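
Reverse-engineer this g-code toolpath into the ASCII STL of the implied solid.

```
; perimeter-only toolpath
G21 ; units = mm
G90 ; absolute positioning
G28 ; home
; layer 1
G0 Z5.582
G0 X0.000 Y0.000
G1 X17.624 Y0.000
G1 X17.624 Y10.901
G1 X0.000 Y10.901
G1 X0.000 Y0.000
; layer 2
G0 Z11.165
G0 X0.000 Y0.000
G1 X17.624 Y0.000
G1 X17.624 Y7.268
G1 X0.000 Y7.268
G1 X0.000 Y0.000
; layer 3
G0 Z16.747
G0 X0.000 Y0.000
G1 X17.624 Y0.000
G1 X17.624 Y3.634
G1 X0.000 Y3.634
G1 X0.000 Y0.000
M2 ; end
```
solid part
  facet normal 0.0000 0.0000 -1.0000
    outer loop
      vertex 17.624 14.535 0.000
      vertex 17.624 0.000 0.000
      vertex 0.000 0.000 0.000
    endloop
  endfacet
  facet normal 0.0000 0.0000 -1.0000
    outer loop
      vertex 0.000 14.535 0.000
      vertex 17.624 14.535 0.000
      vertex 0.000 0.000 0.000
    endloop
  endfacet
  facet normal 0.0000 -1.0000 0.0000
    outer loop
      vertex 0.000 0.000 0.000
      vertex 17.624 0.000 0.000
      vertex 17.624 0.000 22.330
    endloop
  endfacet
  facet normal 0.0000 -1.0000 0.0000
    outer loop
      vertex 0.000 0.000 0.000
      vertex 17.624 0.000 22.330
      vertex 0.000 0.000 22.330
    endloop
  endfacet
  facet normal 0.0000 0.8381 0.5455
    outer loop
      vertex 0.000 0.000 22.330
      vertex 17.624 0.000 22.330
      vertex 17.624 14.535 0.000
    endloop
  endfacet
  facet normal 0.0000 0.8381 0.5455
    outer loop
      vertex 0.000 0.000 22.330
      vertex 17.624 14.535 0.000
      vertex 0.000 14.535 0.000
    endloop
  endfacet
  facet normal -1.0000 0.0000 0.0000
    outer loop
      vertex 0.000 0.000 22.330
      vertex 0.000 14.535 0.000
      vertex 0.000 0.000 0.000
    endloop
  endfacet
  facet normal 1.0000 0.0000 0.0000
    outer loop
      vertex 17.624 0.000 0.000
      vertex 17.624 14.535 0.000
      vertex 17.624 0.000 22.330
    endloop
  endfacet
endsolid part

The G0 Z moves step by Δz≈5.582 mm. The G1 loops shrink linearly with z, so the solid tapers from its base footprint up to z≈22.3. Closing with a flat bottom cap and the tapered top and triangulating gives 8 facets — a wedge (ramp): 17.6 × 14.5 mm base, rising to 22.3 mm along the y=0 edge and sloping linearly to z=0 at y=14.5.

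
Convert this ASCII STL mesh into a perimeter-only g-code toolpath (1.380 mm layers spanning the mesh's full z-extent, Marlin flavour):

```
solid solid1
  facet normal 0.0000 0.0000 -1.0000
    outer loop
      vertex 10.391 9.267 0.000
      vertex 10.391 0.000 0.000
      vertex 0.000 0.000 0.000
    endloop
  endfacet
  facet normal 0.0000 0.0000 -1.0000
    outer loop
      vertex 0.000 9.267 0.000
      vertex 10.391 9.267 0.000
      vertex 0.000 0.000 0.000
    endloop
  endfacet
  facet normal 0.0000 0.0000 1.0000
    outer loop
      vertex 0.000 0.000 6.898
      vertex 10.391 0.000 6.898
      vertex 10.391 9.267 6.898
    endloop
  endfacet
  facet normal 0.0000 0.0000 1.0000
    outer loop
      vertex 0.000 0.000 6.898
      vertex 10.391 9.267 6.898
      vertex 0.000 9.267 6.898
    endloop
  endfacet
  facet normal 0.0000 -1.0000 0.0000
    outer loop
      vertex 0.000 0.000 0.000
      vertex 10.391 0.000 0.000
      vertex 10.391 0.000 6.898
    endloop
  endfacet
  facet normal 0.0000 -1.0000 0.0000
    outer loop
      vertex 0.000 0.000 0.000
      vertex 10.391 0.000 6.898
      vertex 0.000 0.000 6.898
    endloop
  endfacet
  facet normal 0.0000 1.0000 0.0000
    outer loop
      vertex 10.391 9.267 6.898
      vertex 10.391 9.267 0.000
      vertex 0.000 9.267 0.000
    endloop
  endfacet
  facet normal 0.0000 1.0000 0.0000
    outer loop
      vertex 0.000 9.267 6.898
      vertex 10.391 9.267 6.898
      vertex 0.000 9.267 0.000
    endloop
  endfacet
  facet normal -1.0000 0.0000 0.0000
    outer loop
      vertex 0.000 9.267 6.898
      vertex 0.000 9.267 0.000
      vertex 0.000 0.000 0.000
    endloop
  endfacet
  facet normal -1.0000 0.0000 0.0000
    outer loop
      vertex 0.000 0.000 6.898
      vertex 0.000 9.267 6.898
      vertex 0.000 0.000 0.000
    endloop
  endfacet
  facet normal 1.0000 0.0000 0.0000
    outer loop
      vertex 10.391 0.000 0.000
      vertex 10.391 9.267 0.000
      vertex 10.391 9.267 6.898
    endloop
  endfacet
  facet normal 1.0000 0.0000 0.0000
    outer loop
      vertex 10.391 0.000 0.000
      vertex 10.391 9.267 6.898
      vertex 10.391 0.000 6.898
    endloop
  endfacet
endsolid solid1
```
; perimeter-only toolpath
G21 ; units = mm
G90 ; absolute positioning
G28 ; home
; layer 1
G0 Z1.380
G0 X0.000 Y0.000
G1 X10.391 Y0.000
G1 X10.391 Y9.267
G1 X0.000 Y9.267
G1 X0.000 Y0.000
; layer 2
G0 Z2.759
G0 X0.000 Y0.000
G1 X10.391 Y0.000
G1 X10.391 Y9.267
G1 X0.000 Y9.267
G1 X0.000 Y0.000
; layer 3
G0 Z4.139
G0 X0.000 Y0.000
G1 X10.391 Y0.000
G1 X10.391 Y9.267
G1 X0.000 Y9.267
G1 X0.000 Y0.000
; layer 4
G0 Z5.518
G0 X0.000 Y0.000
G1 X10.391 Y0.000
G1 X10.391 Y9.267
G1 X0.000 Y9.267
G1 X0.000 Y0.000
; layer 5
G0 Z6.898
G0 X0.000 Y0.000
G1 X10.391 Y0.000
G1 X10.391 Y9.267
G1 X0.000 Y9.267
G1 X0.000 Y0.000
M2 ; end

The solid is a rectangular box, roughly 10.4 × 9.27 mm footprint and 6.9 mm tall. Slicing at Δz = 1.380 mm — 5 equal slices spanning the solid's height, so layer i sits at z = i·h/5 — gives 5 non-empty perimeters. Each is a 4-segment closed polygon; G0 lifts to the layer z and rapids to the start vertex, then G1 traces the edges.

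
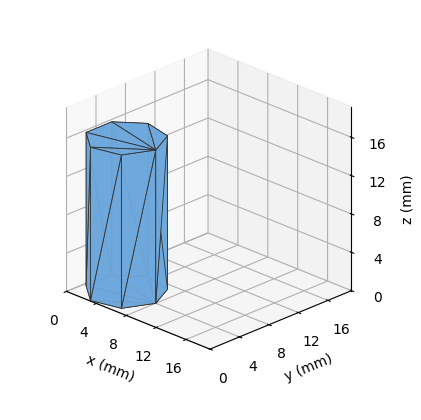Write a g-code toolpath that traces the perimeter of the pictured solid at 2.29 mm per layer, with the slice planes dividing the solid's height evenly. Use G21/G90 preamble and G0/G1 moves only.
Reading the render: the shape is a regular 7-sided prism (a cylinder approximated with 7 flat sides), circumscribed radius ≈ 4 mm, height ≈ 16 mm (dimensions read to the nearest mm from the axis ticks). For the g-code, the solid's height is divided into equal slices at the stated Δz and each level perimeter traced with G1 moves after a G0 lift.

; perimeter-only toolpath
G21 ; units = mm
G90 ; absolute positioning
G28 ; home
; layer 1
G0 Z2.29
G0 X8.00 Y4.00
G1 X6.49 Y7.13
G1 X3.11 Y7.90
G1 X0.40 Y5.74
G1 X0.40 Y2.26
G1 X3.11 Y0.10
G1 X6.49 Y0.87
G1 X8.00 Y4.00
; layer 2
G0 Z4.57
G0 X8.00 Y4.00
G1 X6.49 Y7.13
G1 X3.11 Y7.90
G1 X0.40 Y5.74
G1 X0.40 Y2.26
G1 X3.11 Y0.10
G1 X6.49 Y0.87
G1 X8.00 Y4.00
; layer 3
G0 Z6.86
G0 X8.00 Y4.00
G1 X6.49 Y7.13
G1 X3.11 Y7.90
G1 X0.40 Y5.74
G1 X0.40 Y2.26
G1 X3.11 Y0.10
G1 X6.49 Y0.87
G1 X8.00 Y4.00
; layer 4
G0 Z9.14
G0 X8.00 Y4.00
G1 X6.49 Y7.13
G1 X3.11 Y7.90
G1 X0.40 Y5.74
G1 X0.40 Y2.26
G1 X3.11 Y0.10
G1 X6.49 Y0.87
G1 X8.00 Y4.00
; layer 5
G0 Z11.43
G0 X8.00 Y4.00
G1 X6.49 Y7.13
G1 X3.11 Y7.90
G1 X0.40 Y5.74
G1 X0.40 Y2.26
G1 X3.11 Y0.10
G1 X6.49 Y0.87
G1 X8.00 Y4.00
; layer 6
G0 Z13.71
G0 X8.00 Y4.00
G1 X6.49 Y7.13
G1 X3.11 Y7.90
G1 X0.40 Y5.74
G1 X0.40 Y2.26
G1 X3.11 Y0.10
G1 X6.49 Y0.87
G1 X8.00 Y4.00
; layer 7
G0 Z16.00
G0 X8.00 Y4.00
G1 X6.49 Y7.13
G1 X3.11 Y7.90
G1 X0.40 Y5.74
G1 X0.40 Y2.26
G1 X3.11 Y0.10
G1 X6.49 Y0.87
G1 X8.00 Y4.00
M2 ; end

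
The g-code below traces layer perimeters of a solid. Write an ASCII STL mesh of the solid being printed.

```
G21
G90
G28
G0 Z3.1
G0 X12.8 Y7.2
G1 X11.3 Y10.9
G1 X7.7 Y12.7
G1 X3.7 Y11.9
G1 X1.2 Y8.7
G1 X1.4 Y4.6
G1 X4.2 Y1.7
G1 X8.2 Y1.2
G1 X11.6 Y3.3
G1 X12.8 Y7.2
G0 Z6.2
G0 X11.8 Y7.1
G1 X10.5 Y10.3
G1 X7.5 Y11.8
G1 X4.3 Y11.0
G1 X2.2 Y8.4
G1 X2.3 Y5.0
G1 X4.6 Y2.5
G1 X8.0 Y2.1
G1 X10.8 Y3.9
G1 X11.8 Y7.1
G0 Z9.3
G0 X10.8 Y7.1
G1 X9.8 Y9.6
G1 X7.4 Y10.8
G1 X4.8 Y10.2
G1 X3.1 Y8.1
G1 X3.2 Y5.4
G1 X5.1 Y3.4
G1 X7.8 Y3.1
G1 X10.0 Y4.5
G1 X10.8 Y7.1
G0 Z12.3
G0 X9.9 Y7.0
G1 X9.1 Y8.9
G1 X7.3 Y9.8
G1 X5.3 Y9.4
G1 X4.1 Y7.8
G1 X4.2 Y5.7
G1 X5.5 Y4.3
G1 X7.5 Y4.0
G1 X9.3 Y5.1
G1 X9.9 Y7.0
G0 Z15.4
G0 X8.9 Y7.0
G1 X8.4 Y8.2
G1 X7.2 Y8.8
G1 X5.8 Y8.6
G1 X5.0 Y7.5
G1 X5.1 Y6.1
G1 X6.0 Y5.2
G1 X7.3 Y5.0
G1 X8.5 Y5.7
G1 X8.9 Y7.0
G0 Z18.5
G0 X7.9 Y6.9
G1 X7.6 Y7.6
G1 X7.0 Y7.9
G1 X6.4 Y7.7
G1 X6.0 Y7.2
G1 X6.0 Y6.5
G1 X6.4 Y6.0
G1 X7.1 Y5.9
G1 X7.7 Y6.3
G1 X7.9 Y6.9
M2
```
solid part
  facet normal 0.0000 0.0000 -1.0000
    outer loop
      vertex 7.8 13.7 0.0
      vertex 12.0 11.6 0.0
      vertex 13.8 7.2 0.0
    endloop
  endfacet
  facet normal 0.0000 0.0000 -1.0000
    outer loop
      vertex 3.2 12.7 0.0
      vertex 7.8 13.7 0.0
      vertex 13.8 7.2 0.0
    endloop
  endfacet
  facet normal 0.0000 0.0000 -1.0000
    outer loop
      vertex 0.3 9.0 0.0
      vertex 3.2 12.7 0.0
      vertex 13.8 7.2 0.0
    endloop
  endfacet
  facet normal 0.0000 0.0000 -1.0000
    outer loop
      vertex 0.5 4.2 0.0
      vertex 0.3 9.0 0.0
      vertex 13.8 7.2 0.0
    endloop
  endfacet
  facet normal 0.0000 0.0000 -1.0000
    outer loop
      vertex 3.7 0.8 0.0
      vertex 0.5 4.2 0.0
      vertex 13.8 7.2 0.0
    endloop
  endfacet
  facet normal 0.0000 0.0000 -1.0000
    outer loop
      vertex 8.4 0.2 0.0
      vertex 3.7 0.8 0.0
      vertex 13.8 7.2 0.0
    endloop
  endfacet
  facet normal 0.0000 0.0000 -1.0000
    outer loop
      vertex 12.4 2.7 0.0
      vertex 8.4 0.2 0.0
      vertex 13.8 7.2 0.0
    endloop
  endfacet
  facet normal 0.8863 0.3626 0.2882
    outer loop
      vertex 13.8 7.2 0.0
      vertex 12.0 11.6 0.0
      vertex 6.9 6.9 21.6
    endloop
  endfacet
  facet normal 0.4283 0.8567 0.2875
    outer loop
      vertex 12.0 11.6 0.0
      vertex 7.8 13.7 0.0
      vertex 6.9 6.9 21.6
    endloop
  endfacet
  facet normal -0.2035 0.9363 0.2863
    outer loop
      vertex 7.8 13.7 0.0
      vertex 3.2 12.7 0.0
      vertex 6.9 6.9 21.6
    endloop
  endfacet
  facet normal -0.7538 0.5908 0.2878
    outer loop
      vertex 3.2 12.7 0.0
      vertex 0.3 9.0 0.0
      vertex 6.9 6.9 21.6
    endloop
  endfacet
  facet normal -0.9567 -0.0399 0.2884
    outer loop
      vertex 0.3 9.0 0.0
      vertex 0.5 4.2 0.0
      vertex 6.9 6.9 21.6
    endloop
  endfacet
  facet normal -0.6972 -0.6562 0.2886
    outer loop
      vertex 0.5 4.2 0.0
      vertex 3.7 0.8 0.0
      vertex 6.9 6.9 21.6
    endloop
  endfacet
  facet normal -0.1213 -0.9504 0.2864
    outer loop
      vertex 3.7 0.8 0.0
      vertex 8.4 0.2 0.0
      vertex 6.9 6.9 21.6
    endloop
  endfacet
  facet normal 0.5077 -0.8123 0.2872
    outer loop
      vertex 8.4 0.2 0.0
      vertex 12.4 2.7 0.0
      vertex 6.9 6.9 21.6
    endloop
  endfacet
  facet normal 0.9144 -0.2845 0.2881
    outer loop
      vertex 12.4 2.7 0.0
      vertex 13.8 7.2 0.0
      vertex 6.9 6.9 21.6
    endloop
  endfacet
endsolid part

The G0 Z moves step by Δz≈3.1 mm. The G1 loops shrink linearly with z, so the solid tapers from its base footprint up to z≈21.6. Closing with a flat bottom cap and the tapered top and triangulating gives 16 facets — a regular 9-sided pyramid, base circumscribed radius ≈ 6.9 mm, apex at z ≈ 21.6 mm.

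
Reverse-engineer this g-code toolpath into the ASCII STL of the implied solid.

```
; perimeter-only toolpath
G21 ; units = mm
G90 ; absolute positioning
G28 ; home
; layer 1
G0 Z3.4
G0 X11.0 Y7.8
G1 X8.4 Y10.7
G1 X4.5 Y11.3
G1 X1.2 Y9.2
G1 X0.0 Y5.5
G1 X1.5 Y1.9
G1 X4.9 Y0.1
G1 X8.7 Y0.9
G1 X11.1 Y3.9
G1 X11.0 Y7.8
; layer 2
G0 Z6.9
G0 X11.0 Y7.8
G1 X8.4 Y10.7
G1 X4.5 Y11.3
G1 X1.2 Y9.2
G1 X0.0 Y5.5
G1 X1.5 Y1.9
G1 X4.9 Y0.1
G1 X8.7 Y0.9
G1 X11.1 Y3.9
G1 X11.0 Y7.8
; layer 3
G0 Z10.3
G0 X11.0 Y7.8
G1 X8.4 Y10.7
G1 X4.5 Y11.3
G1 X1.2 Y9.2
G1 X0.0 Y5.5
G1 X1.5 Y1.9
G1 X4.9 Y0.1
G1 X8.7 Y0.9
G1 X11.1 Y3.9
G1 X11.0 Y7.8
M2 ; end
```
solid part
  facet normal 0.0000 0.0000 -1.0000
    outer loop
      vertex 4.5 11.3 0.0
      vertex 8.4 10.7 0.0
      vertex 11.0 7.8 0.0
    endloop
  endfacet
  facet normal 0.0000 0.0000 -1.0000
    outer loop
      vertex 1.2 9.2 0.0
      vertex 4.5 11.3 0.0
      vertex 11.0 7.8 0.0
    endloop
  endfacet
  facet normal 0.0000 0.0000 -1.0000
    outer loop
      vertex 0.0 5.5 0.0
      vertex 1.2 9.2 0.0
      vertex 11.0 7.8 0.0
    endloop
  endfacet
  facet normal 0.0000 0.0000 -1.0000
    outer loop
      vertex 1.5 1.9 0.0
      vertex 0.0 5.5 0.0
      vertex 11.0 7.8 0.0
    endloop
  endfacet
  facet normal 0.0000 0.0000 -1.0000
    outer loop
      vertex 4.9 0.1 0.0
      vertex 1.5 1.9 0.0
      vertex 11.0 7.8 0.0
    endloop
  endfacet
  facet normal 0.0000 0.0000 -1.0000
    outer loop
      vertex 8.7 0.9 0.0
      vertex 4.9 0.1 0.0
      vertex 11.0 7.8 0.0
    endloop
  endfacet
  facet normal 0.0000 0.0000 -1.0000
    outer loop
      vertex 11.1 3.9 0.0
      vertex 8.7 0.9 0.0
      vertex 11.0 7.8 0.0
    endloop
  endfacet
  facet normal 0.0000 0.0000 1.0000
    outer loop
      vertex 11.0 7.8 10.3
      vertex 8.4 10.7 10.3
      vertex 4.5 11.3 10.3
    endloop
  endfacet
  facet normal 0.0000 0.0000 1.0000
    outer loop
      vertex 11.0 7.8 10.3
      vertex 4.5 11.3 10.3
      vertex 1.2 9.2 10.3
    endloop
  endfacet
  facet normal 0.0000 0.0000 1.0000
    outer loop
      vertex 11.0 7.8 10.3
      vertex 1.2 9.2 10.3
      vertex 0.0 5.5 10.3
    endloop
  endfacet
  facet normal 0.0000 0.0000 1.0000
    outer loop
      vertex 11.0 7.8 10.3
      vertex 0.0 5.5 10.3
      vertex 1.5 1.9 10.3
    endloop
  endfacet
  facet normal 0.0000 0.0000 1.0000
    outer loop
      vertex 11.0 7.8 10.3
      vertex 1.5 1.9 10.3
      vertex 4.9 0.1 10.3
    endloop
  endfacet
  facet normal 0.0000 0.0000 1.0000
    outer loop
      vertex 11.0 7.8 10.3
      vertex 4.9 0.1 10.3
      vertex 8.7 0.9 10.3
    endloop
  endfacet
  facet normal 0.0000 0.0000 1.0000
    outer loop
      vertex 11.0 7.8 10.3
      vertex 8.7 0.9 10.3
      vertex 11.1 3.9 10.3
    endloop
  endfacet
  facet normal 0.7446 0.6675 0.0000
    outer loop
      vertex 11.0 7.8 0.0
      vertex 8.4 10.7 0.0
      vertex 8.4 10.7 10.3
    endloop
  endfacet
  facet normal 0.7446 0.6675 0.0000
    outer loop
      vertex 11.0 7.8 0.0
      vertex 8.4 10.7 10.3
      vertex 11.0 7.8 10.3
    endloop
  endfacet
  facet normal 0.1521 0.9884 0.0000
    outer loop
      vertex 8.4 10.7 0.0
      vertex 4.5 11.3 0.0
      vertex 4.5 11.3 10.3
    endloop
  endfacet
  facet normal 0.1521 0.9884 0.0000
    outer loop
      vertex 8.4 10.7 0.0
      vertex 4.5 11.3 10.3
      vertex 8.4 10.7 10.3
    endloop
  endfacet
  facet normal -0.5369 0.8437 0.0000
    outer loop
      vertex 4.5 11.3 0.0
      vertex 1.2 9.2 0.0
      vertex 1.2 9.2 10.3
    endloop
  endfacet
  facet normal -0.5369 0.8437 0.0000
    outer loop
      vertex 4.5 11.3 0.0
      vertex 1.2 9.2 10.3
      vertex 4.5 11.3 10.3
    endloop
  endfacet
  facet normal -0.9512 0.3085 0.0000
    outer loop
      vertex 1.2 9.2 0.0
      vertex 0.0 5.5 0.0
      vertex 0.0 5.5 10.3
    endloop
  endfacet
  facet normal -0.9512 0.3085 0.0000
    outer loop
      vertex 1.2 9.2 0.0
      vertex 0.0 5.5 10.3
      vertex 1.2 9.2 10.3
    endloop
  endfacet
  facet normal -0.9231 -0.3846 0.0000
    outer loop
      vertex 0.0 5.5 0.0
      vertex 1.5 1.9 0.0
      vertex 1.5 1.9 10.3
    endloop
  endfacet
  facet normal -0.9231 -0.3846 0.0000
    outer loop
      vertex 0.0 5.5 0.0
      vertex 1.5 1.9 10.3
      vertex 0.0 5.5 10.3
    endloop
  endfacet
  facet normal -0.4679 -0.8838 0.0000
    outer loop
      vertex 1.5 1.9 0.0
      vertex 4.9 0.1 0.0
      vertex 4.9 0.1 10.3
    endloop
  endfacet
  facet normal -0.4679 -0.8838 0.0000
    outer loop
      vertex 1.5 1.9 0.0
      vertex 4.9 0.1 10.3
      vertex 1.5 1.9 10.3
    endloop
  endfacet
  facet normal 0.2060 -0.9785 0.0000
    outer loop
      vertex 4.9 0.1 0.0
      vertex 8.7 0.9 0.0
      vertex 8.7 0.9 10.3
    endloop
  endfacet
  facet normal 0.2060 -0.9785 0.0000
    outer loop
      vertex 4.9 0.1 0.0
      vertex 8.7 0.9 10.3
      vertex 4.9 0.1 10.3
    endloop
  endfacet
  facet normal 0.7809 -0.6247 0.0000
    outer loop
      vertex 8.7 0.9 0.0
      vertex 11.1 3.9 0.0
      vertex 11.1 3.9 10.3
    endloop
  endfacet
  facet normal 0.7809 -0.6247 0.0000
    outer loop
      vertex 8.7 0.9 0.0
      vertex 11.1 3.9 10.3
      vertex 8.7 0.9 10.3
    endloop
  endfacet
  facet normal 0.9997 0.0256 0.0000
    outer loop
      vertex 11.1 3.9 0.0
      vertex 11.0 7.8 0.0
      vertex 11.0 7.8 10.3
    endloop
  endfacet
  facet normal 0.9997 0.0256 0.0000
    outer loop
      vertex 11.1 3.9 0.0
      vertex 11.0 7.8 10.3
      vertex 11.1 3.9 10.3
    endloop
  endfacet
endsolid part

The G0 Z moves step by Δz≈3.4 mm. Every layer's G1 loop is the same polygon, so the solid is a straight extrusion of it from z=0 to z≈10.3. Closing with flat bottom and top caps and triangulating gives 32 facets — a regular 9-sided prism (a cylinder approximated with 9 flat sides), circumscribed radius ≈ 5.7 mm, height ≈ 10.3 mm.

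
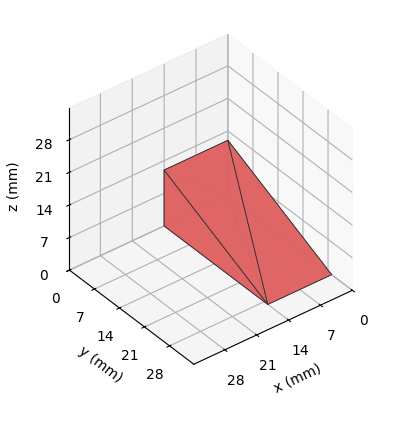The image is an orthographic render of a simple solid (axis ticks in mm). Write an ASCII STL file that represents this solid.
Reading the render: the shape is a wedge (ramp): 14 × 29 mm base, rising to 12 mm along the y=0 edge and sloping linearly to z=0 at y=29 (dimensions read to the nearest mm from the axis ticks). For the STL, each face is triangulated and given an outward normal.

solid part
  facet normal 0.0000 0.0000 -1.0000
    outer loop
      vertex 14.000 29.000 0.000
      vertex 14.000 0.000 0.000
      vertex 0.000 0.000 0.000
    endloop
  endfacet
  facet normal 0.0000 0.0000 -1.0000
    outer loop
      vertex 0.000 29.000 0.000
      vertex 14.000 29.000 0.000
      vertex 0.000 0.000 0.000
    endloop
  endfacet
  facet normal 0.0000 -1.0000 0.0000
    outer loop
      vertex 0.000 0.000 0.000
      vertex 14.000 0.000 0.000
      vertex 14.000 0.000 12.000
    endloop
  endfacet
  facet normal 0.0000 -1.0000 0.0000
    outer loop
      vertex 0.000 0.000 0.000
      vertex 14.000 0.000 12.000
      vertex 0.000 0.000 12.000
    endloop
  endfacet
  facet normal 0.0000 0.3824 0.9240
    outer loop
      vertex 0.000 0.000 12.000
      vertex 14.000 0.000 12.000
      vertex 14.000 29.000 0.000
    endloop
  endfacet
  facet normal 0.0000 0.3824 0.9240
    outer loop
      vertex 0.000 0.000 12.000
      vertex 14.000 29.000 0.000
      vertex 0.000 29.000 0.000
    endloop
  endfacet
  facet normal -1.0000 0.0000 0.0000
    outer loop
      vertex 0.000 0.000 12.000
      vertex 0.000 29.000 0.000
      vertex 0.000 0.000 0.000
    endloop
  endfacet
  facet normal 1.0000 0.0000 0.0000
    outer loop
      vertex 14.000 0.000 0.000
      vertex 14.000 29.000 0.000
      vertex 14.000 0.000 12.000
    endloop
  endfacet
endsolid part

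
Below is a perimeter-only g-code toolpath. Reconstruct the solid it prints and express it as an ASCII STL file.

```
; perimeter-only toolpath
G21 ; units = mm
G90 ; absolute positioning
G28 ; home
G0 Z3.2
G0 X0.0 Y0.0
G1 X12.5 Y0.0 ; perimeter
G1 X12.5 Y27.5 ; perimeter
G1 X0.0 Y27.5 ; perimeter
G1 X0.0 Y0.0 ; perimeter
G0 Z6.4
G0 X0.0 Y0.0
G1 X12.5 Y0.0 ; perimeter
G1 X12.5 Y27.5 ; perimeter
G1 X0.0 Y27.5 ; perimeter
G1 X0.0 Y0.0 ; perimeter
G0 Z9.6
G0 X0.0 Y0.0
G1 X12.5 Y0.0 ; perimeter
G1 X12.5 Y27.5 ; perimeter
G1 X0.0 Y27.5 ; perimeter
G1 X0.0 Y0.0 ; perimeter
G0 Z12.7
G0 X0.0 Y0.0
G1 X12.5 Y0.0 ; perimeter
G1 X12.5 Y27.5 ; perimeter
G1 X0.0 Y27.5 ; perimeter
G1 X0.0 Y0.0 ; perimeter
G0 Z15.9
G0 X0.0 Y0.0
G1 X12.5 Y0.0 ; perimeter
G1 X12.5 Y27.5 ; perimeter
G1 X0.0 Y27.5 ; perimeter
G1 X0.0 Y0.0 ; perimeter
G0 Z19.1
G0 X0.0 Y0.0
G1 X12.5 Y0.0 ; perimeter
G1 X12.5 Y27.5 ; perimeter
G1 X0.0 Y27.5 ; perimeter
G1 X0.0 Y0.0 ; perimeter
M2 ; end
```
solid part
  facet normal 0.0000 0.0000 -1.0000
    outer loop
      vertex 12.5 27.5 0.0
      vertex 12.5 0.0 0.0
      vertex 0.0 0.0 0.0
    endloop
  endfacet
  facet normal 0.0000 0.0000 -1.0000
    outer loop
      vertex 0.0 27.5 0.0
      vertex 12.5 27.5 0.0
      vertex 0.0 0.0 0.0
    endloop
  endfacet
  facet normal 0.0000 0.0000 1.0000
    outer loop
      vertex 0.0 0.0 19.1
      vertex 12.5 0.0 19.1
      vertex 12.5 27.5 19.1
    endloop
  endfacet
  facet normal 0.0000 0.0000 1.0000
    outer loop
      vertex 0.0 0.0 19.1
      vertex 12.5 27.5 19.1
      vertex 0.0 27.5 19.1
    endloop
  endfacet
  facet normal 0.0000 -1.0000 0.0000
    outer loop
      vertex 0.0 0.0 0.0
      vertex 12.5 0.0 0.0
      vertex 12.5 0.0 19.1
    endloop
  endfacet
  facet normal 0.0000 -1.0000 0.0000
    outer loop
      vertex 0.0 0.0 0.0
      vertex 12.5 0.0 19.1
      vertex 0.0 0.0 19.1
    endloop
  endfacet
  facet normal 0.0000 1.0000 0.0000
    outer loop
      vertex 12.5 27.5 19.1
      vertex 12.5 27.5 0.0
      vertex 0.0 27.5 0.0
    endloop
  endfacet
  facet normal 0.0000 1.0000 0.0000
    outer loop
      vertex 0.0 27.5 19.1
      vertex 12.5 27.5 19.1
      vertex 0.0 27.5 0.0
    endloop
  endfacet
  facet normal -1.0000 0.0000 0.0000
    outer loop
      vertex 0.0 27.5 19.1
      vertex 0.0 27.5 0.0
      vertex 0.0 0.0 0.0
    endloop
  endfacet
  facet normal -1.0000 0.0000 0.0000
    outer loop
      vertex 0.0 0.0 19.1
      vertex 0.0 27.5 19.1
      vertex 0.0 0.0 0.0
    endloop
  endfacet
  facet normal 1.0000 0.0000 0.0000
    outer loop
      vertex 12.5 0.0 0.0
      vertex 12.5 27.5 0.0
      vertex 12.5 27.5 19.1
    endloop
  endfacet
  facet normal 1.0000 0.0000 0.0000
    outer loop
      vertex 12.5 0.0 0.0
      vertex 12.5 27.5 19.1
      vertex 12.5 0.0 19.1
    endloop
  endfacet
endsolid part

The G0 Z moves step by Δz≈3.2 mm. Every layer's G1 loop is the same polygon, so the solid is a straight extrusion of it from z=0 to z≈19.1. Closing with flat bottom and top caps and triangulating gives 12 facets — a rectangular box, roughly 12.5 × 27.5 mm footprint and 19.1 mm tall.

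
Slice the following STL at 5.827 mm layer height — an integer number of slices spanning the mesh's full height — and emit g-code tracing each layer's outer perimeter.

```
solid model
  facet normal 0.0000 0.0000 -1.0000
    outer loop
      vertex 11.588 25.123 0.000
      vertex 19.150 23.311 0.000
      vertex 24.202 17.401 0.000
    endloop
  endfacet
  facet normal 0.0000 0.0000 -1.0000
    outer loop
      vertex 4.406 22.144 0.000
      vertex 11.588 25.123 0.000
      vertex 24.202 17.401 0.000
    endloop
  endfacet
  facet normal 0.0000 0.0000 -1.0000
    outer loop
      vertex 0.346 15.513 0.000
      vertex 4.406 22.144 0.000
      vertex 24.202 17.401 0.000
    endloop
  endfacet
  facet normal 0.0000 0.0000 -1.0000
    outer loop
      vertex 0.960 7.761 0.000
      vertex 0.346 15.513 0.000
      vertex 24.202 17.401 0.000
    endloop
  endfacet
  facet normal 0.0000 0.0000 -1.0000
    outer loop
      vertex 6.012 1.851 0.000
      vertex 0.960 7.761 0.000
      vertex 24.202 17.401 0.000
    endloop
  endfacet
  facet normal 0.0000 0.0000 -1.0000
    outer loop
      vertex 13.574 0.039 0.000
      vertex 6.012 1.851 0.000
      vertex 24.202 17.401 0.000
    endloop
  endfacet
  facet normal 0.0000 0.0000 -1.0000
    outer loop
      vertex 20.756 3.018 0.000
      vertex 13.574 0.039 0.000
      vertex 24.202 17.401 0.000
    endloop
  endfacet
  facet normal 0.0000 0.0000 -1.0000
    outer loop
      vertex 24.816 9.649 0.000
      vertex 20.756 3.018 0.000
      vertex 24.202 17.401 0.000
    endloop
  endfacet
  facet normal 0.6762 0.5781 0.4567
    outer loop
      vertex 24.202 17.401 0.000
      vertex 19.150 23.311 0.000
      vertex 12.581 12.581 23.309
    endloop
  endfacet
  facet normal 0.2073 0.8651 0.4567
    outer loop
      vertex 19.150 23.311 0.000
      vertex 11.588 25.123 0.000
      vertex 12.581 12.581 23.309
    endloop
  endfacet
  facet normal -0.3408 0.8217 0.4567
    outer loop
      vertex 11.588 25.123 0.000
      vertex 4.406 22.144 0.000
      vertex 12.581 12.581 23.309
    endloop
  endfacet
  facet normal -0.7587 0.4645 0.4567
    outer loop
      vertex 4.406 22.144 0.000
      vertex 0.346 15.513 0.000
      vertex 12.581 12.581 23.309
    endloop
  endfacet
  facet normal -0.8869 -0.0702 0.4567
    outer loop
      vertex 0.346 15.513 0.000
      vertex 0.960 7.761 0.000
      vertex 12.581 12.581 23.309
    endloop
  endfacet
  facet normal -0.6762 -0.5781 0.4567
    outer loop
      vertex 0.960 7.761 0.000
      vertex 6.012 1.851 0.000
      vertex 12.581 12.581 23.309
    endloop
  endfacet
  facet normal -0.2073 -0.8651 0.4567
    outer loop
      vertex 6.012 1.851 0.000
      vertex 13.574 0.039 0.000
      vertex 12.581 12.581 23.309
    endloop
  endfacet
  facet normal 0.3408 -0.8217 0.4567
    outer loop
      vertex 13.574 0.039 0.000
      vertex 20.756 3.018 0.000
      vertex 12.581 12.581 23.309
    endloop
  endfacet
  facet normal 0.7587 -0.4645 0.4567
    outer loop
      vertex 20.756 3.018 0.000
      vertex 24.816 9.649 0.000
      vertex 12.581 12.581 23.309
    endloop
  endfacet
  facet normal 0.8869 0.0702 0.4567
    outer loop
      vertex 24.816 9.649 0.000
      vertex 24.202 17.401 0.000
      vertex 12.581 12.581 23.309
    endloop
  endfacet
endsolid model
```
; perimeter-only toolpath
G21 ; units = mm
G90 ; absolute positioning
G28 ; home
; layer 1
G0 Z5.827
G0 X21.297 Y16.196
G1 X17.508 Y20.628
G1 X11.836 Y21.988
G1 X6.450 Y19.753
G1 X3.405 Y14.780
G1 X3.865 Y8.966
G1 X7.654 Y4.534
G1 X13.326 Y3.175
G1 X18.712 Y5.409
G1 X21.757 Y10.382
G1 X21.297 Y16.196
; layer 2
G0 Z11.655
G0 X18.392 Y14.991
G1 X15.865 Y17.946
G1 X12.084 Y18.852
G1 X8.493 Y17.362
G1 X6.463 Y14.047
G1 X6.771 Y10.171
G1 X9.296 Y7.216
G1 X13.078 Y6.310
G1 X16.669 Y7.800
G1 X18.698 Y11.115
G1 X18.392 Y14.991
; layer 3
G0 Z17.482
G0 X15.486 Y13.786
G1 X14.223 Y15.263
G1 X12.333 Y15.716
G1 X10.537 Y14.972
G1 X9.522 Y13.314
G1 X9.676 Y11.376
G1 X10.939 Y9.898
G1 X12.829 Y9.445
G1 X14.625 Y10.190
G1 X15.640 Y11.848
G1 X15.486 Y13.786
M2 ; end

The solid is a regular 10-sided pyramid, base circumscribed radius ≈ 12.6 mm, apex at z ≈ 23.3 mm. Slicing at Δz = 5.827 mm — 4 equal slices spanning the solid's height, so layer i sits at z = i·h/4 — gives 3 non-empty perimeters. Each is a 10-segment closed polygon; G0 lifts to the layer z and rapids to the start vertex, then G1 traces the edges. The cross-section shrinks linearly with z (the slice at the apex is degenerate and omitted).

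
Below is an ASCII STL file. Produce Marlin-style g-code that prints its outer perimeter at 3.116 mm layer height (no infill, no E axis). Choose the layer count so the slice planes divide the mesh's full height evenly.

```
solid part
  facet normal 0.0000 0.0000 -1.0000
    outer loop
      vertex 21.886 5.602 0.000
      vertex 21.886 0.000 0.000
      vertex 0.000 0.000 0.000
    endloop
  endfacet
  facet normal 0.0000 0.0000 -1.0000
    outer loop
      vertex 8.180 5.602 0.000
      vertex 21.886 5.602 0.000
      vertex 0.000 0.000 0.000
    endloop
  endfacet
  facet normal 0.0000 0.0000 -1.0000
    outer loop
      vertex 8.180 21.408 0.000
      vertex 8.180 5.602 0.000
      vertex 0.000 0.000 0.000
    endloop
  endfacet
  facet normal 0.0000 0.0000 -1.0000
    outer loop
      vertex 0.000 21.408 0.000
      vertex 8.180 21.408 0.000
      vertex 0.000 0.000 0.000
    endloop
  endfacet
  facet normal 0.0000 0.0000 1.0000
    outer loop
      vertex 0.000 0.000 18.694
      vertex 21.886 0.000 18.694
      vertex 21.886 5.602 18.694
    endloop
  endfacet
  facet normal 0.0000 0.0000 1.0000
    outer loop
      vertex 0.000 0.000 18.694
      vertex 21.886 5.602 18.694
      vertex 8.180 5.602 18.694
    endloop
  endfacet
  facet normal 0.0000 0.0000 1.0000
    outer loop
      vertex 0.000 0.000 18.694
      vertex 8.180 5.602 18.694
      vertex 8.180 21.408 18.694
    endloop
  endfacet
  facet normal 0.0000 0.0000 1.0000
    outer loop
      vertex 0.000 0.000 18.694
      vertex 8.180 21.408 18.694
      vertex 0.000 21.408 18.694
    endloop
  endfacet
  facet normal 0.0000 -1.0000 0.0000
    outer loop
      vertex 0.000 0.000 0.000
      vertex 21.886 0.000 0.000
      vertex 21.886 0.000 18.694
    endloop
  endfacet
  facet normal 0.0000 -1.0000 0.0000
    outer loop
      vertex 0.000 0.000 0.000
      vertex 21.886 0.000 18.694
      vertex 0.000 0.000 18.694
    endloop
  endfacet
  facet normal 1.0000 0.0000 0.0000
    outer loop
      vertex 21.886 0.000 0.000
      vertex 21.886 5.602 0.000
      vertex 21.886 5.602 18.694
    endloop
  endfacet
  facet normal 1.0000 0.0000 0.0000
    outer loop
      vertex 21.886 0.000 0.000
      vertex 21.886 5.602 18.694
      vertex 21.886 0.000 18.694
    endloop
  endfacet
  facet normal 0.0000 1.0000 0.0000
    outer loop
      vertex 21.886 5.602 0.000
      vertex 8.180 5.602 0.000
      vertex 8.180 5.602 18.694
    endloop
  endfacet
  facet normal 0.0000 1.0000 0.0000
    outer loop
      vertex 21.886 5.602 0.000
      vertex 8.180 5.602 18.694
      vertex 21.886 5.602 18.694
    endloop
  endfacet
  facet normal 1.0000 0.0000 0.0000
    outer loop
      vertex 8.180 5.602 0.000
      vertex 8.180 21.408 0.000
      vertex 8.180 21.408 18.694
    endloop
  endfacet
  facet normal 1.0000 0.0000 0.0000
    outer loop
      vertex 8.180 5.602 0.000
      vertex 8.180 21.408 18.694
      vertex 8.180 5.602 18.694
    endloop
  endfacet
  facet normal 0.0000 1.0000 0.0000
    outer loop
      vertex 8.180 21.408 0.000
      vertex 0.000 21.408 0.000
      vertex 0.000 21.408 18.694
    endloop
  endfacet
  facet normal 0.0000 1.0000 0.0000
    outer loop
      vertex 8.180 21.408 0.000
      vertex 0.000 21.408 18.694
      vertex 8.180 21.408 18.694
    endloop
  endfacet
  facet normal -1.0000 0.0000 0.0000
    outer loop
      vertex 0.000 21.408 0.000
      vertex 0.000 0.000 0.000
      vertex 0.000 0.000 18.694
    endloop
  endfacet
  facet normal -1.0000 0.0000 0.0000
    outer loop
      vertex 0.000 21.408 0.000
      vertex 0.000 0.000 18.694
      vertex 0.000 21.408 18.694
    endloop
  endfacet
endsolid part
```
; perimeter-only toolpath
G21 ; units = mm
G90 ; absolute positioning
G28 ; home
; layer 1
G0 Z3.116
G0 X0.000 Y0.000
G1 X21.886 Y0.000
G1 X21.886 Y5.602
G1 X8.180 Y5.602
G1 X8.180 Y21.408
G1 X0.000 Y21.408
G1 X0.000 Y0.000
; layer 2
G0 Z6.231
G0 X0.000 Y0.000
G1 X21.886 Y0.000
G1 X21.886 Y5.602
G1 X8.180 Y5.602
G1 X8.180 Y21.408
G1 X0.000 Y21.408
G1 X0.000 Y0.000
; layer 3
G0 Z9.347
G0 X0.000 Y0.000
G1 X21.886 Y0.000
G1 X21.886 Y5.602
G1 X8.180 Y5.602
G1 X8.180 Y21.408
G1 X0.000 Y21.408
G1 X0.000 Y0.000
; layer 4
G0 Z12.463
G0 X0.000 Y0.000
G1 X21.886 Y0.000
G1 X21.886 Y5.602
G1 X8.180 Y5.602
G1 X8.180 Y21.408
G1 X0.000 Y21.408
G1 X0.000 Y0.000
; layer 5
G0 Z15.578
G0 X0.000 Y0.000
G1 X21.886 Y0.000
G1 X21.886 Y5.602
G1 X8.180 Y5.602
G1 X8.180 Y21.408
G1 X0.000 Y21.408
G1 X0.000 Y0.000
; layer 6
G0 Z18.694
G0 X0.000 Y0.000
G1 X21.886 Y0.000
G1 X21.886 Y5.602
G1 X8.180 Y5.602
G1 X8.180 Y21.408
G1 X0.000 Y21.408
G1 X0.000 Y0.000
M2 ; end

The solid is an L-shaped prism: outer 21.9 × 21.4 mm, arm thicknesses ≈ 5.6 mm (horizontal) and 8.18 mm (vertical), extruded 18.7 mm in z. Slicing at Δz = 3.116 mm — 6 equal slices spanning the solid's height, so layer i sits at z = i·h/6 — gives 6 non-empty perimeters. Each is a 6-segment closed polygon; G0 lifts to the layer z and rapids to the start vertex, then G1 traces the edges.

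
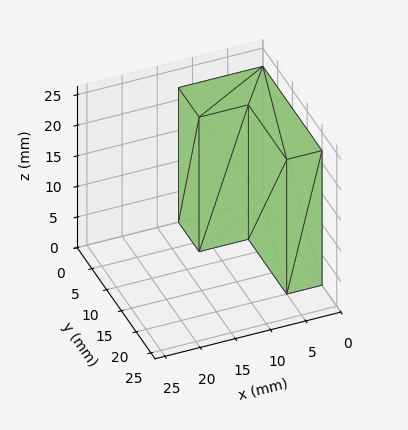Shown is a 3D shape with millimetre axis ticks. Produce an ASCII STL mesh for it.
Reading the render: the shape is an L-shaped prism: outer 12 × 20 mm, arm thicknesses ≈ 7 mm (horizontal) and 5 mm (vertical), extruded 22 mm in z (dimensions read to the nearest mm from the axis ticks). For the STL, each face is triangulated and given an outward normal.

solid part
  facet normal 0.0000 0.0000 -1.0000
    outer loop
      vertex 12.00 7.00 0.00
      vertex 12.00 0.00 0.00
      vertex 0.00 0.00 0.00
    endloop
  endfacet
  facet normal 0.0000 0.0000 -1.0000
    outer loop
      vertex 5.00 7.00 0.00
      vertex 12.00 7.00 0.00
      vertex 0.00 0.00 0.00
    endloop
  endfacet
  facet normal 0.0000 0.0000 -1.0000
    outer loop
      vertex 5.00 20.00 0.00
      vertex 5.00 7.00 0.00
      vertex 0.00 0.00 0.00
    endloop
  endfacet
  facet normal 0.0000 0.0000 -1.0000
    outer loop
      vertex 0.00 20.00 0.00
      vertex 5.00 20.00 0.00
      vertex 0.00 0.00 0.00
    endloop
  endfacet
  facet normal 0.0000 0.0000 1.0000
    outer loop
      vertex 0.00 0.00 22.00
      vertex 12.00 0.00 22.00
      vertex 12.00 7.00 22.00
    endloop
  endfacet
  facet normal 0.0000 0.0000 1.0000
    outer loop
      vertex 0.00 0.00 22.00
      vertex 12.00 7.00 22.00
      vertex 5.00 7.00 22.00
    endloop
  endfacet
  facet normal 0.0000 0.0000 1.0000
    outer loop
      vertex 0.00 0.00 22.00
      vertex 5.00 7.00 22.00
      vertex 5.00 20.00 22.00
    endloop
  endfacet
  facet normal 0.0000 0.0000 1.0000
    outer loop
      vertex 0.00 0.00 22.00
      vertex 5.00 20.00 22.00
      vertex 0.00 20.00 22.00
    endloop
  endfacet
  facet normal 0.0000 -1.0000 0.0000
    outer loop
      vertex 0.00 0.00 0.00
      vertex 12.00 0.00 0.00
      vertex 12.00 0.00 22.00
    endloop
  endfacet
  facet normal 0.0000 -1.0000 0.0000
    outer loop
      vertex 0.00 0.00 0.00
      vertex 12.00 0.00 22.00
      vertex 0.00 0.00 22.00
    endloop
  endfacet
  facet normal 1.0000 0.0000 0.0000
    outer loop
      vertex 12.00 0.00 0.00
      vertex 12.00 7.00 0.00
      vertex 12.00 7.00 22.00
    endloop
  endfacet
  facet normal 1.0000 0.0000 0.0000
    outer loop
      vertex 12.00 0.00 0.00
      vertex 12.00 7.00 22.00
      vertex 12.00 0.00 22.00
    endloop
  endfacet
  facet normal 0.0000 1.0000 0.0000
    outer loop
      vertex 12.00 7.00 0.00
      vertex 5.00 7.00 0.00
      vertex 5.00 7.00 22.00
    endloop
  endfacet
  facet normal 0.0000 1.0000 0.0000
    outer loop
      vertex 12.00 7.00 0.00
      vertex 5.00 7.00 22.00
      vertex 12.00 7.00 22.00
    endloop
  endfacet
  facet normal 1.0000 0.0000 0.0000
    outer loop
      vertex 5.00 7.00 0.00
      vertex 5.00 20.00 0.00
      vertex 5.00 20.00 22.00
    endloop
  endfacet
  facet normal 1.0000 0.0000 0.0000
    outer loop
      vertex 5.00 7.00 0.00
      vertex 5.00 20.00 22.00
      vertex 5.00 7.00 22.00
    endloop
  endfacet
  facet normal 0.0000 1.0000 0.0000
    outer loop
      vertex 5.00 20.00 0.00
      vertex 0.00 20.00 0.00
      vertex 0.00 20.00 22.00
    endloop
  endfacet
  facet normal 0.0000 1.0000 0.0000
    outer loop
      vertex 5.00 20.00 0.00
      vertex 0.00 20.00 22.00
      vertex 5.00 20.00 22.00
    endloop
  endfacet
  facet normal -1.0000 0.0000 0.0000
    outer loop
      vertex 0.00 20.00 0.00
      vertex 0.00 0.00 0.00
      vertex 0.00 0.00 22.00
    endloop
  endfacet
  facet normal -1.0000 0.0000 0.0000
    outer loop
      vertex 0.00 20.00 0.00
      vertex 0.00 0.00 22.00
      vertex 0.00 20.00 22.00
    endloop
  endfacet
endsolid part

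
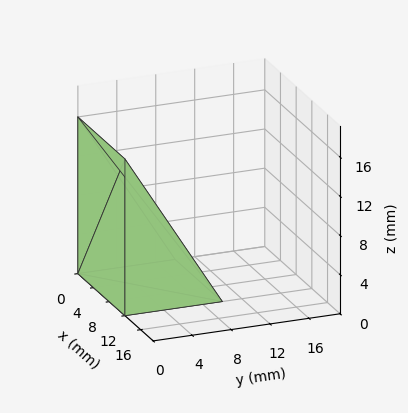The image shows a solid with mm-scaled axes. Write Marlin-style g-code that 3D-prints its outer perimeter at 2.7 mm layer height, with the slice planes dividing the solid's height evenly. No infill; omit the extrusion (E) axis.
Reading the render: the shape is a wedge (ramp): 12 × 10 mm base, rising to 16 mm along the y=0 edge and sloping linearly to z=0 at y=10 (dimensions read to the nearest mm from the axis ticks). For the g-code, the solid's height is divided into equal slices at the stated Δz and each level perimeter traced with G1 moves after a G0 lift.

; perimeter-only toolpath
G21 ; units = mm
G90 ; absolute positioning
G28 ; home
; layer 1
G0 Z2.7
G0 X0.0 Y0.0
G1 X12.0 Y0.0
G1 X12.0 Y8.3
G1 X0.0 Y8.3
G1 X0.0 Y0.0
; layer 2
G0 Z5.3
G0 X0.0 Y0.0
G1 X12.0 Y0.0
G1 X12.0 Y6.7
G1 X0.0 Y6.7
G1 X0.0 Y0.0
; layer 3
G0 Z8.0
G0 X0.0 Y0.0
G1 X12.0 Y0.0
G1 X12.0 Y5.0
G1 X0.0 Y5.0
G1 X0.0 Y0.0
; layer 4
G0 Z10.7
G0 X0.0 Y0.0
G1 X12.0 Y0.0
G1 X12.0 Y3.3
G1 X0.0 Y3.3
G1 X0.0 Y0.0
; layer 5
G0 Z13.3
G0 X0.0 Y0.0
G1 X12.0 Y0.0
G1 X12.0 Y1.7
G1 X0.0 Y1.7
G1 X0.0 Y0.0
M2 ; end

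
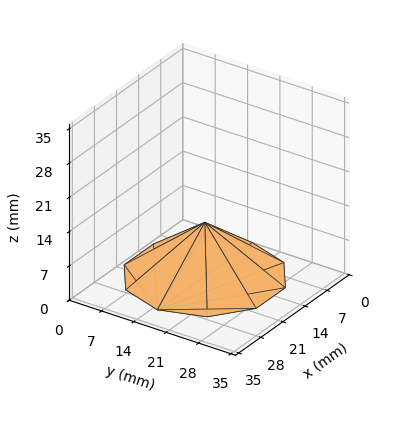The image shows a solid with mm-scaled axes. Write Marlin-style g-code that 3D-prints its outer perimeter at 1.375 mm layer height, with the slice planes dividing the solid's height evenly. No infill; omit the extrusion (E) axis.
Reading the render: the shape is a regular 10-sided pyramid, base circumscribed radius ≈ 15 mm, apex at z ≈ 11 mm (dimensions read to the nearest mm from the axis ticks). For the g-code, the solid's height is divided into equal slices at the stated Δz and each level perimeter traced with G1 moves after a G0 lift.

; perimeter-only toolpath
G21 ; units = mm
G90 ; absolute positioning
G28 ; home
; layer 1
G0 Z1.375
G0 X28.125 Y15.000
G1 X25.618 Y22.715
G1 X19.056 Y27.483
G1 X10.944 Y27.483
G1 X4.382 Y22.715
G1 X1.875 Y15.000
G1 X4.382 Y7.285
G1 X10.944 Y2.517
G1 X19.056 Y2.517
G1 X25.618 Y7.285
G1 X28.125 Y15.000
; layer 2
G0 Z2.750
G0 X26.250 Y15.000
G1 X24.101 Y21.613
G1 X18.476 Y25.700
G1 X11.524 Y25.700
G1 X5.899 Y21.613
G1 X3.750 Y15.000
G1 X5.899 Y8.387
G1 X11.524 Y4.300
G1 X18.476 Y4.300
G1 X24.101 Y8.387
G1 X26.250 Y15.000
; layer 3
G0 Z4.125
G0 X24.375 Y15.000
G1 X22.584 Y20.511
G1 X17.897 Y23.916
G1 X12.103 Y23.916
G1 X7.416 Y20.511
G1 X5.625 Y15.000
G1 X7.416 Y9.489
G1 X12.103 Y6.084
G1 X17.897 Y6.084
G1 X22.584 Y9.489
G1 X24.375 Y15.000
; layer 4
G0 Z5.500
G0 X22.500 Y15.000
G1 X21.068 Y19.409
G1 X17.318 Y22.133
G1 X12.683 Y22.133
G1 X8.933 Y19.409
G1 X7.500 Y15.000
G1 X8.933 Y10.591
G1 X12.683 Y7.867
G1 X17.318 Y7.867
G1 X21.068 Y10.591
G1 X22.500 Y15.000
; layer 5
G0 Z6.875
G0 X20.625 Y15.000
G1 X19.551 Y18.306
G1 X16.738 Y20.350
G1 X13.262 Y20.350
G1 X10.449 Y18.306
G1 X9.375 Y15.000
G1 X10.449 Y11.694
G1 X13.262 Y9.650
G1 X16.738 Y9.650
G1 X19.551 Y11.694
G1 X20.625 Y15.000
; layer 6
G0 Z8.250
G0 X18.750 Y15.000
G1 X18.034 Y17.204
G1 X16.159 Y18.566
G1 X13.841 Y18.566
G1 X11.966 Y17.204
G1 X11.250 Y15.000
G1 X11.966 Y12.796
G1 X13.841 Y11.434
G1 X16.159 Y11.434
G1 X18.034 Y12.796
G1 X18.750 Y15.000
; layer 7
G0 Z9.625
G0 X16.875 Y15.000
G1 X16.517 Y16.102
G1 X15.579 Y16.783
G1 X14.421 Y16.783
G1 X13.483 Y16.102
G1 X13.125 Y15.000
G1 X13.483 Y13.898
G1 X14.421 Y13.217
G1 X15.579 Y13.217
G1 X16.517 Y13.898
G1 X16.875 Y15.000
M2 ; end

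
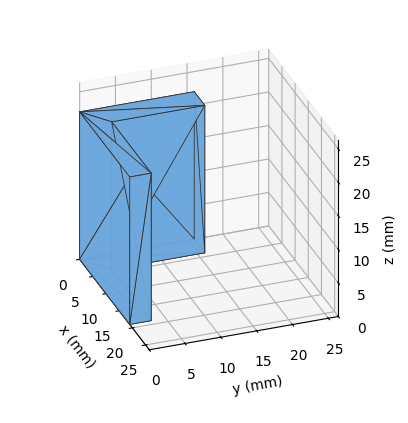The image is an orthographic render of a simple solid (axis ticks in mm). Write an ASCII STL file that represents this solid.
Reading the render: the shape is an L-shaped prism: outer 19 × 16 mm, arm thicknesses ≈ 3 mm (horizontal) and 4 mm (vertical), extruded 22 mm in z (dimensions read to the nearest mm from the axis ticks). For the STL, each face is triangulated and given an outward normal.

solid part
  facet normal 0.0000 0.0000 -1.0000
    outer loop
      vertex 19.000 3.000 0.000
      vertex 19.000 0.000 0.000
      vertex 0.000 0.000 0.000
    endloop
  endfacet
  facet normal 0.0000 0.0000 -1.0000
    outer loop
      vertex 4.000 3.000 0.000
      vertex 19.000 3.000 0.000
      vertex 0.000 0.000 0.000
    endloop
  endfacet
  facet normal 0.0000 0.0000 -1.0000
    outer loop
      vertex 4.000 16.000 0.000
      vertex 4.000 3.000 0.000
      vertex 0.000 0.000 0.000
    endloop
  endfacet
  facet normal 0.0000 0.0000 -1.0000
    outer loop
      vertex 0.000 16.000 0.000
      vertex 4.000 16.000 0.000
      vertex 0.000 0.000 0.000
    endloop
  endfacet
  facet normal 0.0000 0.0000 1.0000
    outer loop
      vertex 0.000 0.000 22.000
      vertex 19.000 0.000 22.000
      vertex 19.000 3.000 22.000
    endloop
  endfacet
  facet normal 0.0000 0.0000 1.0000
    outer loop
      vertex 0.000 0.000 22.000
      vertex 19.000 3.000 22.000
      vertex 4.000 3.000 22.000
    endloop
  endfacet
  facet normal 0.0000 0.0000 1.0000
    outer loop
      vertex 0.000 0.000 22.000
      vertex 4.000 3.000 22.000
      vertex 4.000 16.000 22.000
    endloop
  endfacet
  facet normal 0.0000 0.0000 1.0000
    outer loop
      vertex 0.000 0.000 22.000
      vertex 4.000 16.000 22.000
      vertex 0.000 16.000 22.000
    endloop
  endfacet
  facet normal 0.0000 -1.0000 0.0000
    outer loop
      vertex 0.000 0.000 0.000
      vertex 19.000 0.000 0.000
      vertex 19.000 0.000 22.000
    endloop
  endfacet
  facet normal 0.0000 -1.0000 0.0000
    outer loop
      vertex 0.000 0.000 0.000
      vertex 19.000 0.000 22.000
      vertex 0.000 0.000 22.000
    endloop
  endfacet
  facet normal 1.0000 0.0000 0.0000
    outer loop
      vertex 19.000 0.000 0.000
      vertex 19.000 3.000 0.000
      vertex 19.000 3.000 22.000
    endloop
  endfacet
  facet normal 1.0000 0.0000 0.0000
    outer loop
      vertex 19.000 0.000 0.000
      vertex 19.000 3.000 22.000
      vertex 19.000 0.000 22.000
    endloop
  endfacet
  facet normal 0.0000 1.0000 0.0000
    outer loop
      vertex 19.000 3.000 0.000
      vertex 4.000 3.000 0.000
      vertex 4.000 3.000 22.000
    endloop
  endfacet
  facet normal 0.0000 1.0000 0.0000
    outer loop
      vertex 19.000 3.000 0.000
      vertex 4.000 3.000 22.000
      vertex 19.000 3.000 22.000
    endloop
  endfacet
  facet normal 1.0000 0.0000 0.0000
    outer loop
      vertex 4.000 3.000 0.000
      vertex 4.000 16.000 0.000
      vertex 4.000 16.000 22.000
    endloop
  endfacet
  facet normal 1.0000 0.0000 0.0000
    outer loop
      vertex 4.000 3.000 0.000
      vertex 4.000 16.000 22.000
      vertex 4.000 3.000 22.000
    endloop
  endfacet
  facet normal 0.0000 1.0000 0.0000
    outer loop
      vertex 4.000 16.000 0.000
      vertex 0.000 16.000 0.000
      vertex 0.000 16.000 22.000
    endloop
  endfacet
  facet normal 0.0000 1.0000 0.0000
    outer loop
      vertex 4.000 16.000 0.000
      vertex 0.000 16.000 22.000
      vertex 4.000 16.000 22.000
    endloop
  endfacet
  facet normal -1.0000 0.0000 0.0000
    outer loop
      vertex 0.000 16.000 0.000
      vertex 0.000 0.000 0.000
      vertex 0.000 0.000 22.000
    endloop
  endfacet
  facet normal -1.0000 0.0000 0.0000
    outer loop
      vertex 0.000 16.000 0.000
      vertex 0.000 0.000 22.000
      vertex 0.000 16.000 22.000
    endloop
  endfacet
endsolid part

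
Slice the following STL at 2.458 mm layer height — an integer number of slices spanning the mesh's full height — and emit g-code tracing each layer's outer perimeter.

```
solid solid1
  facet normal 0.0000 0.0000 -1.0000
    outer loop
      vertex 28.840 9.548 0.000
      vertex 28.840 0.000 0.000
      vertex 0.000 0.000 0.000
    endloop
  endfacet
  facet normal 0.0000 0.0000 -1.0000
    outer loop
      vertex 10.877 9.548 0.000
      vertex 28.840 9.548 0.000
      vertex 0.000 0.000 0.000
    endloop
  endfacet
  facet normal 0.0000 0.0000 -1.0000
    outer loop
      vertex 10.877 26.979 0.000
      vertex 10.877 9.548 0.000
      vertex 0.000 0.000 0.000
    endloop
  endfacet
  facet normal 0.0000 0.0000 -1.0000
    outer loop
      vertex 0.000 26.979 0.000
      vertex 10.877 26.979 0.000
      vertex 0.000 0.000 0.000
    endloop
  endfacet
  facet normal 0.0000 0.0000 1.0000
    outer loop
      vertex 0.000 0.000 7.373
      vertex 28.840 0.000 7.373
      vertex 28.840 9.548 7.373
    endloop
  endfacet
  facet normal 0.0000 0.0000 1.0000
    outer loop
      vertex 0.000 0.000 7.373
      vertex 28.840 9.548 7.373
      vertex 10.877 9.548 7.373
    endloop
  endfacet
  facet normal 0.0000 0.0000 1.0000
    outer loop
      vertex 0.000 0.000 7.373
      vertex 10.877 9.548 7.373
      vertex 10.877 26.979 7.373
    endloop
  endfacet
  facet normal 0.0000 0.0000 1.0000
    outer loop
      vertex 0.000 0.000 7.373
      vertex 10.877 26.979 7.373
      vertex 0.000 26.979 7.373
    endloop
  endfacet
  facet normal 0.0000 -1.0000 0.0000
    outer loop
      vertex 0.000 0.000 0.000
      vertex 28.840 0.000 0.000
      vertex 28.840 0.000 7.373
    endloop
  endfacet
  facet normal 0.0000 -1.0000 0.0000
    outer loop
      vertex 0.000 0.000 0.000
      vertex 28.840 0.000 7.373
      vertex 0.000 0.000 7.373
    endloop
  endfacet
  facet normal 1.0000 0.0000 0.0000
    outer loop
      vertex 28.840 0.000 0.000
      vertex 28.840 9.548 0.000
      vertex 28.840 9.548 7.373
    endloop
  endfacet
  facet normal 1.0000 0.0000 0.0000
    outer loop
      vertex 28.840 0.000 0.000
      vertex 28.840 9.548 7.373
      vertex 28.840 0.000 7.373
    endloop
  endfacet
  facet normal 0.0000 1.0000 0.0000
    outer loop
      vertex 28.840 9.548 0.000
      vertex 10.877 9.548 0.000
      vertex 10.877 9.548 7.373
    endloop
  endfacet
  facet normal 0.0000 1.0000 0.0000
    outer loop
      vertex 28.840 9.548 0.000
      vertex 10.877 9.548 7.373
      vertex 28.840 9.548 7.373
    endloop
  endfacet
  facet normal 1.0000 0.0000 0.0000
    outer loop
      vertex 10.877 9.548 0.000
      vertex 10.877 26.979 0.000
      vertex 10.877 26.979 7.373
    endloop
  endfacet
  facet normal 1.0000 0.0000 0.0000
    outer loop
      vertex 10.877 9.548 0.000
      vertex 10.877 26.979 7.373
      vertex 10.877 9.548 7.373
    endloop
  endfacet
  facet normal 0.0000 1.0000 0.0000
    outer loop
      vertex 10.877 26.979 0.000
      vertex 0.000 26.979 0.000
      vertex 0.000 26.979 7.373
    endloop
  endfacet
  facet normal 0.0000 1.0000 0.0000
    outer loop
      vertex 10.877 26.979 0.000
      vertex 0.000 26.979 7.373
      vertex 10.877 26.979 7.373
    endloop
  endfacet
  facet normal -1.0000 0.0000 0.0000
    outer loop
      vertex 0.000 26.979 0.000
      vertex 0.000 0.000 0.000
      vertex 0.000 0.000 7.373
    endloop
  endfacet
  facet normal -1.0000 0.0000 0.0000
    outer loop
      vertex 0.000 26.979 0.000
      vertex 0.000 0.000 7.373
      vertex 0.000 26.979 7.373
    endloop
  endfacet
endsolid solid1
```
; perimeter-only toolpath
G21 ; units = mm
G90 ; absolute positioning
G28 ; home
; layer 1
G0 Z2.458
G0 X0.000 Y0.000
G1 X28.840 Y0.000
G1 X28.840 Y9.548
G1 X10.877 Y9.548
G1 X10.877 Y26.979
G1 X0.000 Y26.979
G1 X0.000 Y0.000
; layer 2
G0 Z4.915
G0 X0.000 Y0.000
G1 X28.840 Y0.000
G1 X28.840 Y9.548
G1 X10.877 Y9.548
G1 X10.877 Y26.979
G1 X0.000 Y26.979
G1 X0.000 Y0.000
; layer 3
G0 Z7.373
G0 X0.000 Y0.000
G1 X28.840 Y0.000
G1 X28.840 Y9.548
G1 X10.877 Y9.548
G1 X10.877 Y26.979
G1 X0.000 Y26.979
G1 X0.000 Y0.000
M2 ; end

The solid is an L-shaped prism: outer 28.8 × 27 mm, arm thicknesses ≈ 9.55 mm (horizontal) and 10.9 mm (vertical), extruded 7.37 mm in z. Slicing at Δz = 2.458 mm — 3 equal slices spanning the solid's height, so layer i sits at z = i·h/3 — gives 3 non-empty perimeters. Each is a 6-segment closed polygon; G0 lifts to the layer z and rapids to the start vertex, then G1 traces the edges.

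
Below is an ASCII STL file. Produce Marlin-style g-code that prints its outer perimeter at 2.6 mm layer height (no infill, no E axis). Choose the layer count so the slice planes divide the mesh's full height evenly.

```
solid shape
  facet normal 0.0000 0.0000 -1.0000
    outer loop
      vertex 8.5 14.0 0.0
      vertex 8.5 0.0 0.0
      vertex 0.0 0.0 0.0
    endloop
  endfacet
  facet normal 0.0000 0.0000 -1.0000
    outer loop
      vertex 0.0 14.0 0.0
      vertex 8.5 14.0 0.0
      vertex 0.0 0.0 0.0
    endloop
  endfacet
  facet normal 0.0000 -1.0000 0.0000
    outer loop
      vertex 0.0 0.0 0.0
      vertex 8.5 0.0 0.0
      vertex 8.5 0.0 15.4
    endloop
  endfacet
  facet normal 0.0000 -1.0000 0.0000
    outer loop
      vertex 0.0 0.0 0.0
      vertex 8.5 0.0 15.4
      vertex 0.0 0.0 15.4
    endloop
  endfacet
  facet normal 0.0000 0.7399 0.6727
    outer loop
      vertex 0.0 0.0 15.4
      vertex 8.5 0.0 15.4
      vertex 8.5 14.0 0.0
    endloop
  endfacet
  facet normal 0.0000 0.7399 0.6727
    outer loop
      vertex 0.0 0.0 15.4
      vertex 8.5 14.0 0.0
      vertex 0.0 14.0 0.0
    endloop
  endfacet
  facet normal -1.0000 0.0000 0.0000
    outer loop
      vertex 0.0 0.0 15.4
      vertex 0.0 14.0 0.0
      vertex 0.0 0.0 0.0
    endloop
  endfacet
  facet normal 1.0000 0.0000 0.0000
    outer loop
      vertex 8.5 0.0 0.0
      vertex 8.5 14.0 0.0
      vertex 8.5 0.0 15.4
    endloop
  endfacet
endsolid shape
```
; perimeter-only toolpath
G21 ; units = mm
G90 ; absolute positioning
G28 ; home
; layer 1
G0 Z2.6
G0 X0.0 Y0.0
G1 X8.5 Y0.0
G1 X8.5 Y11.7
G1 X0.0 Y11.7
G1 X0.0 Y0.0
; layer 2
G0 Z5.1
G0 X0.0 Y0.0
G1 X8.5 Y0.0
G1 X8.5 Y9.3
G1 X0.0 Y9.3
G1 X0.0 Y0.0
; layer 3
G0 Z7.7
G0 X0.0 Y0.0
G1 X8.5 Y0.0
G1 X8.5 Y7.0
G1 X0.0 Y7.0
G1 X0.0 Y0.0
; layer 4
G0 Z10.3
G0 X0.0 Y0.0
G1 X8.5 Y0.0
G1 X8.5 Y4.7
G1 X0.0 Y4.7
G1 X0.0 Y0.0
; layer 5
G0 Z12.8
G0 X0.0 Y0.0
G1 X8.5 Y0.0
G1 X8.5 Y2.3
G1 X0.0 Y2.3
G1 X0.0 Y0.0
M2 ; end

The solid is a wedge (ramp): 8.5 × 14 mm base, rising to 15.4 mm along the y=0 edge and sloping linearly to z=0 at y=14. Slicing at Δz = 2.6 mm — 6 equal slices spanning the solid's height, so layer i sits at z = i·h/6 — gives 5 non-empty perimeters. Each is a 4-segment closed polygon; G0 lifts to the layer z and rapids to the start vertex, then G1 traces the edges. The cross-section shrinks linearly with z (the slice at the apex is degenerate and omitted).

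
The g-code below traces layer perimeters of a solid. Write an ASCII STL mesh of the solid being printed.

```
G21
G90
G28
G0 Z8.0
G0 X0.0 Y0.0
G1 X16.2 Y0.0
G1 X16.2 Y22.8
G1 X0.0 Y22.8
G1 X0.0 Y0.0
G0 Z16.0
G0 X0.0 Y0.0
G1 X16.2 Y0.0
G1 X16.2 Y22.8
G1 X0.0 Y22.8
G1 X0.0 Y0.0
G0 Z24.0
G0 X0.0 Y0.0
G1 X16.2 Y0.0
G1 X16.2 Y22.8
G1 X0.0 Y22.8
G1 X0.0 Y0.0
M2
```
solid part
  facet normal 0.0000 0.0000 -1.0000
    outer loop
      vertex 16.2 22.8 0.0
      vertex 16.2 0.0 0.0
      vertex 0.0 0.0 0.0
    endloop
  endfacet
  facet normal 0.0000 0.0000 -1.0000
    outer loop
      vertex 0.0 22.8 0.0
      vertex 16.2 22.8 0.0
      vertex 0.0 0.0 0.0
    endloop
  endfacet
  facet normal 0.0000 0.0000 1.0000
    outer loop
      vertex 0.0 0.0 24.0
      vertex 16.2 0.0 24.0
      vertex 16.2 22.8 24.0
    endloop
  endfacet
  facet normal 0.0000 0.0000 1.0000
    outer loop
      vertex 0.0 0.0 24.0
      vertex 16.2 22.8 24.0
      vertex 0.0 22.8 24.0
    endloop
  endfacet
  facet normal 0.0000 -1.0000 0.0000
    outer loop
      vertex 0.0 0.0 0.0
      vertex 16.2 0.0 0.0
      vertex 16.2 0.0 24.0
    endloop
  endfacet
  facet normal 0.0000 -1.0000 0.0000
    outer loop
      vertex 0.0 0.0 0.0
      vertex 16.2 0.0 24.0
      vertex 0.0 0.0 24.0
    endloop
  endfacet
  facet normal 0.0000 1.0000 0.0000
    outer loop
      vertex 16.2 22.8 24.0
      vertex 16.2 22.8 0.0
      vertex 0.0 22.8 0.0
    endloop
  endfacet
  facet normal 0.0000 1.0000 0.0000
    outer loop
      vertex 0.0 22.8 24.0
      vertex 16.2 22.8 24.0
      vertex 0.0 22.8 0.0
    endloop
  endfacet
  facet normal -1.0000 0.0000 0.0000
    outer loop
      vertex 0.0 22.8 24.0
      vertex 0.0 22.8 0.0
      vertex 0.0 0.0 0.0
    endloop
  endfacet
  facet normal -1.0000 0.0000 0.0000
    outer loop
      vertex 0.0 0.0 24.0
      vertex 0.0 22.8 24.0
      vertex 0.0 0.0 0.0
    endloop
  endfacet
  facet normal 1.0000 0.0000 0.0000
    outer loop
      vertex 16.2 0.0 0.0
      vertex 16.2 22.8 0.0
      vertex 16.2 22.8 24.0
    endloop
  endfacet
  facet normal 1.0000 0.0000 0.0000
    outer loop
      vertex 16.2 0.0 0.0
      vertex 16.2 22.8 24.0
      vertex 16.2 0.0 24.0
    endloop
  endfacet
endsolid part

The G0 Z moves step by Δz≈8.0 mm. Every layer's G1 loop is the same polygon, so the solid is a straight extrusion of it from z=0 to z≈24. Closing with flat bottom and top caps and triangulating gives 12 facets — a rectangular box, roughly 16.2 × 22.8 mm footprint and 24 mm tall.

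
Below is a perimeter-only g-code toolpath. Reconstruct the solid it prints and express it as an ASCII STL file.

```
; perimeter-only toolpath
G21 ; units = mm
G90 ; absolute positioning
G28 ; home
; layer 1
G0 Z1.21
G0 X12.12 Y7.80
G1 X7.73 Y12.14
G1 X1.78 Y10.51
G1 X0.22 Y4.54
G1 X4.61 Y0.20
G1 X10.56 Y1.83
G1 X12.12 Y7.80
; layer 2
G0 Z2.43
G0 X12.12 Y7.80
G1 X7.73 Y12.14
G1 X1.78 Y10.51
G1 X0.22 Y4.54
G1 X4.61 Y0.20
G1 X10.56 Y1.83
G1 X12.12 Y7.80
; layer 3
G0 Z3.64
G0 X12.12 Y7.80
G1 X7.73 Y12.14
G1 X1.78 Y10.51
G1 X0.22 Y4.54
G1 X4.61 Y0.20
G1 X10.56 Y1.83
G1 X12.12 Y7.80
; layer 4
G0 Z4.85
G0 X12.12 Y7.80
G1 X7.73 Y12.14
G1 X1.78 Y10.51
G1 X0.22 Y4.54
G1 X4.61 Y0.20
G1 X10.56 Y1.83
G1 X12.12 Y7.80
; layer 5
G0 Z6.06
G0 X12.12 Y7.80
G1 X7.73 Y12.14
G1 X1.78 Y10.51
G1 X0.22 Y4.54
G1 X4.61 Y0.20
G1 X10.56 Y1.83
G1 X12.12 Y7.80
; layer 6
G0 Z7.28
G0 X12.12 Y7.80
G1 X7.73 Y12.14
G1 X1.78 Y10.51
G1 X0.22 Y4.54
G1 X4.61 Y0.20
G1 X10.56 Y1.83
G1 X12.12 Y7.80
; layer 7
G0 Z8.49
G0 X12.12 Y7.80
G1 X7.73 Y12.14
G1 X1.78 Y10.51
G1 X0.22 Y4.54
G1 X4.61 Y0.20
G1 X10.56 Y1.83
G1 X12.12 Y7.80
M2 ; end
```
solid part
  facet normal 0.0000 0.0000 -1.0000
    outer loop
      vertex 1.78 10.51 0.00
      vertex 7.73 12.14 0.00
      vertex 12.12 7.80 0.00
    endloop
  endfacet
  facet normal 0.0000 0.0000 -1.0000
    outer loop
      vertex 0.22 4.54 0.00
      vertex 1.78 10.51 0.00
      vertex 12.12 7.80 0.00
    endloop
  endfacet
  facet normal 0.0000 0.0000 -1.0000
    outer loop
      vertex 4.61 0.20 0.00
      vertex 0.22 4.54 0.00
      vertex 12.12 7.80 0.00
    endloop
  endfacet
  facet normal 0.0000 0.0000 -1.0000
    outer loop
      vertex 10.56 1.83 0.00
      vertex 4.61 0.20 0.00
      vertex 12.12 7.80 0.00
    endloop
  endfacet
  facet normal 0.0000 0.0000 1.0000
    outer loop
      vertex 12.12 7.80 8.49
      vertex 7.73 12.14 8.49
      vertex 1.78 10.51 8.49
    endloop
  endfacet
  facet normal 0.0000 0.0000 1.0000
    outer loop
      vertex 12.12 7.80 8.49
      vertex 1.78 10.51 8.49
      vertex 0.22 4.54 8.49
    endloop
  endfacet
  facet normal 0.0000 0.0000 1.0000
    outer loop
      vertex 12.12 7.80 8.49
      vertex 0.22 4.54 8.49
      vertex 4.61 0.20 8.49
    endloop
  endfacet
  facet normal 0.0000 0.0000 1.0000
    outer loop
      vertex 12.12 7.80 8.49
      vertex 4.61 0.20 8.49
      vertex 10.56 1.83 8.49
    endloop
  endfacet
  facet normal 0.7030 0.7111 0.0000
    outer loop
      vertex 12.12 7.80 0.00
      vertex 7.73 12.14 0.00
      vertex 7.73 12.14 8.49
    endloop
  endfacet
  facet normal 0.7030 0.7111 0.0000
    outer loop
      vertex 12.12 7.80 0.00
      vertex 7.73 12.14 8.49
      vertex 12.12 7.80 8.49
    endloop
  endfacet
  facet normal -0.2642 0.9645 0.0000
    outer loop
      vertex 7.73 12.14 0.00
      vertex 1.78 10.51 0.00
      vertex 1.78 10.51 8.49
    endloop
  endfacet
  facet normal -0.2642 0.9645 0.0000
    outer loop
      vertex 7.73 12.14 0.00
      vertex 1.78 10.51 8.49
      vertex 7.73 12.14 8.49
    endloop
  endfacet
  facet normal -0.9675 0.2528 0.0000
    outer loop
      vertex 1.78 10.51 0.00
      vertex 0.22 4.54 0.00
      vertex 0.22 4.54 8.49
    endloop
  endfacet
  facet normal -0.9675 0.2528 0.0000
    outer loop
      vertex 1.78 10.51 0.00
      vertex 0.22 4.54 8.49
      vertex 1.78 10.51 8.49
    endloop
  endfacet
  facet normal -0.7030 -0.7111 0.0000
    outer loop
      vertex 0.22 4.54 0.00
      vertex 4.61 0.20 0.00
      vertex 4.61 0.20 8.49
    endloop
  endfacet
  facet normal -0.7030 -0.7111 0.0000
    outer loop
      vertex 0.22 4.54 0.00
      vertex 4.61 0.20 8.49
      vertex 0.22 4.54 8.49
    endloop
  endfacet
  facet normal 0.2642 -0.9645 0.0000
    outer loop
      vertex 4.61 0.20 0.00
      vertex 10.56 1.83 0.00
      vertex 10.56 1.83 8.49
    endloop
  endfacet
  facet normal 0.2642 -0.9645 0.0000
    outer loop
      vertex 4.61 0.20 0.00
      vertex 10.56 1.83 8.49
      vertex 4.61 0.20 8.49
    endloop
  endfacet
  facet normal 0.9675 -0.2528 0.0000
    outer loop
      vertex 10.56 1.83 0.00
      vertex 12.12 7.80 0.00
      vertex 12.12 7.80 8.49
    endloop
  endfacet
  facet normal 0.9675 -0.2528 0.0000
    outer loop
      vertex 10.56 1.83 0.00
      vertex 12.12 7.80 8.49
      vertex 10.56 1.83 8.49
    endloop
  endfacet
endsolid part

The G0 Z moves step by Δz≈1.21 mm. Every layer's G1 loop is the same polygon, so the solid is a straight extrusion of it from z=0 to z≈8.49. Closing with flat bottom and top caps and triangulating gives 20 facets — a regular 6-sided prism (a cylinder approximated with 6 flat sides), circumscribed radius ≈ 6.17 mm, height ≈ 8.49 mm.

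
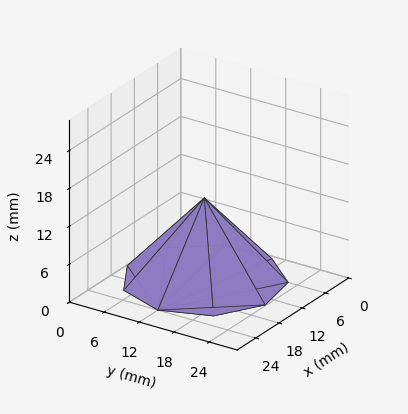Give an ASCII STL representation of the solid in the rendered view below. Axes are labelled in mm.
Reading the render: the shape is a regular 9-sided pyramid, base circumscribed radius ≈ 12 mm, apex at z ≈ 13 mm (dimensions read to the nearest mm from the axis ticks). For the STL, each face is triangulated and given an outward normal.

solid part
  facet normal 0.0000 0.0000 -1.0000
    outer loop
      vertex 14.08 23.82 0.00
      vertex 21.19 19.71 0.00
      vertex 24.00 12.00 0.00
    endloop
  endfacet
  facet normal 0.0000 0.0000 -1.0000
    outer loop
      vertex 6.00 22.39 0.00
      vertex 14.08 23.82 0.00
      vertex 24.00 12.00 0.00
    endloop
  endfacet
  facet normal 0.0000 0.0000 -1.0000
    outer loop
      vertex 0.72 16.10 0.00
      vertex 6.00 22.39 0.00
      vertex 24.00 12.00 0.00
    endloop
  endfacet
  facet normal 0.0000 0.0000 -1.0000
    outer loop
      vertex 0.72 7.90 0.00
      vertex 0.72 16.10 0.00
      vertex 24.00 12.00 0.00
    endloop
  endfacet
  facet normal 0.0000 0.0000 -1.0000
    outer loop
      vertex 6.00 1.61 0.00
      vertex 0.72 7.90 0.00
      vertex 24.00 12.00 0.00
    endloop
  endfacet
  facet normal 0.0000 0.0000 -1.0000
    outer loop
      vertex 14.08 0.18 0.00
      vertex 6.00 1.61 0.00
      vertex 24.00 12.00 0.00
    endloop
  endfacet
  facet normal 0.0000 0.0000 -1.0000
    outer loop
      vertex 21.19 4.29 0.00
      vertex 14.08 0.18 0.00
      vertex 24.00 12.00 0.00
    endloop
  endfacet
  facet normal 0.7098 0.2587 0.6552
    outer loop
      vertex 24.00 12.00 0.00
      vertex 21.19 19.71 0.00
      vertex 12.00 12.00 13.00
    endloop
  endfacet
  facet normal 0.3781 0.6541 0.6552
    outer loop
      vertex 21.19 19.71 0.00
      vertex 14.08 23.82 0.00
      vertex 12.00 12.00 13.00
    endloop
  endfacet
  facet normal -0.1316 0.7438 0.6553
    outer loop
      vertex 14.08 23.82 0.00
      vertex 6.00 22.39 0.00
      vertex 12.00 12.00 13.00
    endloop
  endfacet
  facet normal -0.5786 0.4857 0.6552
    outer loop
      vertex 6.00 22.39 0.00
      vertex 0.72 16.10 0.00
      vertex 12.00 12.00 13.00
    endloop
  endfacet
  facet normal -0.7553 0.0000 0.6554
    outer loop
      vertex 0.72 16.10 0.00
      vertex 0.72 7.90 0.00
      vertex 12.00 12.00 13.00
    endloop
  endfacet
  facet normal -0.5786 -0.4857 0.6552
    outer loop
      vertex 0.72 7.90 0.00
      vertex 6.00 1.61 0.00
      vertex 12.00 12.00 13.00
    endloop
  endfacet
  facet normal -0.1316 -0.7438 0.6553
    outer loop
      vertex 6.00 1.61 0.00
      vertex 14.08 0.18 0.00
      vertex 12.00 12.00 13.00
    endloop
  endfacet
  facet normal 0.3781 -0.6541 0.6552
    outer loop
      vertex 14.08 0.18 0.00
      vertex 21.19 4.29 0.00
      vertex 12.00 12.00 13.00
    endloop
  endfacet
  facet normal 0.7098 -0.2587 0.6552
    outer loop
      vertex 21.19 4.29 0.00
      vertex 24.00 12.00 0.00
      vertex 12.00 12.00 13.00
    endloop
  endfacet
endsolid part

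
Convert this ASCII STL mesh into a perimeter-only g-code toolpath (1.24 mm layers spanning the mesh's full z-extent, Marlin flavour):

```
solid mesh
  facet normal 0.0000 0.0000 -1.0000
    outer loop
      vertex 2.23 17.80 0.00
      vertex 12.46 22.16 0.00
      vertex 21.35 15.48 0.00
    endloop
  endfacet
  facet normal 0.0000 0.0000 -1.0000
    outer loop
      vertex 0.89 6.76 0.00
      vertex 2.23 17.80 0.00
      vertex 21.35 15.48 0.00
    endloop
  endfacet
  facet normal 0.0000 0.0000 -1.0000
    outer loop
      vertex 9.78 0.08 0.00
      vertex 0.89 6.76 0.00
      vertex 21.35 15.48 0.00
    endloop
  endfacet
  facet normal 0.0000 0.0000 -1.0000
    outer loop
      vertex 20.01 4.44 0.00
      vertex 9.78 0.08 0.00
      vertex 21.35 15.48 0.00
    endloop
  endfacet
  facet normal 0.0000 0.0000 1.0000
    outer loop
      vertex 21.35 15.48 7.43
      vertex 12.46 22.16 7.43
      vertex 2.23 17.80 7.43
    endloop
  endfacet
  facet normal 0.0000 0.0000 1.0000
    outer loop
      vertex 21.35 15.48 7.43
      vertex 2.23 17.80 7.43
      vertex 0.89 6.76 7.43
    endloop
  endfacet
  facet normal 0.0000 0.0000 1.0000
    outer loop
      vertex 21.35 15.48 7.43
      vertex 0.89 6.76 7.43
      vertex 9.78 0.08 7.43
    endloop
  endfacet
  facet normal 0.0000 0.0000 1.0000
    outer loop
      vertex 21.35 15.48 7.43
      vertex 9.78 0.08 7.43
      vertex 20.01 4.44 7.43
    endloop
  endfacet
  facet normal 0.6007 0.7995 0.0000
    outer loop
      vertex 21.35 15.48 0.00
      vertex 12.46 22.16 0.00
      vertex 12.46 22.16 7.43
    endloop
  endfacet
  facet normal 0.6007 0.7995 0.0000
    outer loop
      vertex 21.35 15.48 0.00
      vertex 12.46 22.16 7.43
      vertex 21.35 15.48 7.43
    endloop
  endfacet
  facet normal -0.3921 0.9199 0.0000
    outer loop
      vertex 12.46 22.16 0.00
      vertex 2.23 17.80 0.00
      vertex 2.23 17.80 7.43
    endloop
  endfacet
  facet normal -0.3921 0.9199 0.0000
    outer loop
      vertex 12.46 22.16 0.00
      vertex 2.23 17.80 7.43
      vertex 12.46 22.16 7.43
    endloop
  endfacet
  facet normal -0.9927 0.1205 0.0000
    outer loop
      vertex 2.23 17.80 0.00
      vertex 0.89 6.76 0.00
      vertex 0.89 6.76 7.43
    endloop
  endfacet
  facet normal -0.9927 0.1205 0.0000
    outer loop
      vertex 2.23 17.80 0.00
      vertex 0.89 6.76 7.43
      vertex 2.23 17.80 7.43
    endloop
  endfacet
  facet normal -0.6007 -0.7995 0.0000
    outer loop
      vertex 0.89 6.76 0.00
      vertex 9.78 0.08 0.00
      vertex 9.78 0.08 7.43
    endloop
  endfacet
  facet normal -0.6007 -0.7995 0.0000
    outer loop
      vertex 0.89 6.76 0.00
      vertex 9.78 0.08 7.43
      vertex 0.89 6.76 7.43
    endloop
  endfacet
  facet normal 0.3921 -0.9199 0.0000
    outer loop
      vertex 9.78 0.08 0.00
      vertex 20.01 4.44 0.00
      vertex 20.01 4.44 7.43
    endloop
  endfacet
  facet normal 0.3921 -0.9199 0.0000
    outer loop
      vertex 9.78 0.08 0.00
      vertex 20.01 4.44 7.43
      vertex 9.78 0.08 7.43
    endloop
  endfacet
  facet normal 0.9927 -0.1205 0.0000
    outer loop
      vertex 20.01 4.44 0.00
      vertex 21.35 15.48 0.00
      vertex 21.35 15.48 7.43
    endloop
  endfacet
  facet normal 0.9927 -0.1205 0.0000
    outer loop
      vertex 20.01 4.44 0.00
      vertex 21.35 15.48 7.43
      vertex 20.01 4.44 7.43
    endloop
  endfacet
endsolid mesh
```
; perimeter-only toolpath
G21 ; units = mm
G90 ; absolute positioning
G28 ; home
; layer 1
G0 Z1.24
G0 X21.35 Y15.48
G1 X12.46 Y22.16
G1 X2.23 Y17.80
G1 X0.89 Y6.76
G1 X9.78 Y0.08
G1 X20.01 Y4.44
G1 X21.35 Y15.48
; layer 2
G0 Z2.48
G0 X21.35 Y15.48
G1 X12.46 Y22.16
G1 X2.23 Y17.80
G1 X0.89 Y6.76
G1 X9.78 Y0.08
G1 X20.01 Y4.44
G1 X21.35 Y15.48
; layer 3
G0 Z3.71
G0 X21.35 Y15.48
G1 X12.46 Y22.16
G1 X2.23 Y17.80
G1 X0.89 Y6.76
G1 X9.78 Y0.08
G1 X20.01 Y4.44
G1 X21.35 Y15.48
; layer 4
G0 Z4.95
G0 X21.35 Y15.48
G1 X12.46 Y22.16
G1 X2.23 Y17.80
G1 X0.89 Y6.76
G1 X9.78 Y0.08
G1 X20.01 Y4.44
G1 X21.35 Y15.48
; layer 5
G0 Z6.19
G0 X21.35 Y15.48
G1 X12.46 Y22.16
G1 X2.23 Y17.80
G1 X0.89 Y6.76
G1 X9.78 Y0.08
G1 X20.01 Y4.44
G1 X21.35 Y15.48
; layer 6
G0 Z7.43
G0 X21.35 Y15.48
G1 X12.46 Y22.16
G1 X2.23 Y17.80
G1 X0.89 Y6.76
G1 X9.78 Y0.08
G1 X20.01 Y4.44
G1 X21.35 Y15.48
M2 ; end

The solid is a regular 6-sided prism (a cylinder approximated with 6 flat sides), circumscribed radius ≈ 11.1 mm, height ≈ 7.43 mm. Slicing at Δz = 1.24 mm — 6 equal slices spanning the solid's height, so layer i sits at z = i·h/6 — gives 6 non-empty perimeters. Each is a 6-segment closed polygon; G0 lifts to the layer z and rapids to the start vertex, then G1 traces the edges.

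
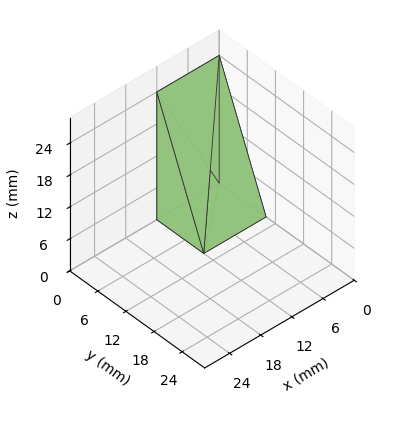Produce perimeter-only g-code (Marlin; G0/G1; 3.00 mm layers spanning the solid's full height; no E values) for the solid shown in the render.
Reading the render: the shape is a wedge (ramp): 12 × 10 mm base, rising to 24 mm along the y=0 edge and sloping linearly to z=0 at y=10 (dimensions read to the nearest mm from the axis ticks). For the g-code, the solid's height is divided into equal slices at the stated Δz and each level perimeter traced with G1 moves after a G0 lift.

; perimeter-only toolpath
G21 ; units = mm
G90 ; absolute positioning
G28 ; home
; layer 1
G0 Z3.00
G0 X0.00 Y0.00
G1 X12.00 Y0.00
G1 X12.00 Y8.75
G1 X0.00 Y8.75
G1 X0.00 Y0.00
; layer 2
G0 Z6.00
G0 X0.00 Y0.00
G1 X12.00 Y0.00
G1 X12.00 Y7.50
G1 X0.00 Y7.50
G1 X0.00 Y0.00
; layer 3
G0 Z9.00
G0 X0.00 Y0.00
G1 X12.00 Y0.00
G1 X12.00 Y6.25
G1 X0.00 Y6.25
G1 X0.00 Y0.00
; layer 4
G0 Z12.00
G0 X0.00 Y0.00
G1 X12.00 Y0.00
G1 X12.00 Y5.00
G1 X0.00 Y5.00
G1 X0.00 Y0.00
; layer 5
G0 Z15.00
G0 X0.00 Y0.00
G1 X12.00 Y0.00
G1 X12.00 Y3.75
G1 X0.00 Y3.75
G1 X0.00 Y0.00
; layer 6
G0 Z18.00
G0 X0.00 Y0.00
G1 X12.00 Y0.00
G1 X12.00 Y2.50
G1 X0.00 Y2.50
G1 X0.00 Y0.00
; layer 7
G0 Z21.00
G0 X0.00 Y0.00
G1 X12.00 Y0.00
G1 X12.00 Y1.25
G1 X0.00 Y1.25
G1 X0.00 Y0.00
M2 ; end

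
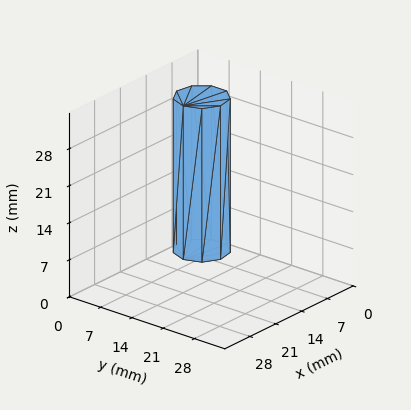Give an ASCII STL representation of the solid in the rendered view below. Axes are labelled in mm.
Reading the render: the shape is a regular 9-sided prism (a cylinder approximated with 9 flat sides), circumscribed radius ≈ 5 mm, height ≈ 29 mm (dimensions read to the nearest mm from the axis ticks). For the STL, each face is triangulated and given an outward normal.

solid part
  facet normal 0.0000 0.0000 -1.0000
    outer loop
      vertex 5.868 9.924 0.000
      vertex 8.830 8.214 0.000
      vertex 10.000 5.000 0.000
    endloop
  endfacet
  facet normal 0.0000 0.0000 -1.0000
    outer loop
      vertex 2.500 9.330 0.000
      vertex 5.868 9.924 0.000
      vertex 10.000 5.000 0.000
    endloop
  endfacet
  facet normal 0.0000 0.0000 -1.0000
    outer loop
      vertex 0.302 6.710 0.000
      vertex 2.500 9.330 0.000
      vertex 10.000 5.000 0.000
    endloop
  endfacet
  facet normal 0.0000 0.0000 -1.0000
    outer loop
      vertex 0.302 3.290 0.000
      vertex 0.302 6.710 0.000
      vertex 10.000 5.000 0.000
    endloop
  endfacet
  facet normal 0.0000 0.0000 -1.0000
    outer loop
      vertex 2.500 0.670 0.000
      vertex 0.302 3.290 0.000
      vertex 10.000 5.000 0.000
    endloop
  endfacet
  facet normal 0.0000 0.0000 -1.0000
    outer loop
      vertex 5.868 0.076 0.000
      vertex 2.500 0.670 0.000
      vertex 10.000 5.000 0.000
    endloop
  endfacet
  facet normal 0.0000 0.0000 -1.0000
    outer loop
      vertex 8.830 1.786 0.000
      vertex 5.868 0.076 0.000
      vertex 10.000 5.000 0.000
    endloop
  endfacet
  facet normal 0.0000 0.0000 1.0000
    outer loop
      vertex 10.000 5.000 29.000
      vertex 8.830 8.214 29.000
      vertex 5.868 9.924 29.000
    endloop
  endfacet
  facet normal 0.0000 0.0000 1.0000
    outer loop
      vertex 10.000 5.000 29.000
      vertex 5.868 9.924 29.000
      vertex 2.500 9.330 29.000
    endloop
  endfacet
  facet normal 0.0000 0.0000 1.0000
    outer loop
      vertex 10.000 5.000 29.000
      vertex 2.500 9.330 29.000
      vertex 0.302 6.710 29.000
    endloop
  endfacet
  facet normal 0.0000 0.0000 1.0000
    outer loop
      vertex 10.000 5.000 29.000
      vertex 0.302 6.710 29.000
      vertex 0.302 3.290 29.000
    endloop
  endfacet
  facet normal 0.0000 0.0000 1.0000
    outer loop
      vertex 10.000 5.000 29.000
      vertex 0.302 3.290 29.000
      vertex 2.500 0.670 29.000
    endloop
  endfacet
  facet normal 0.0000 0.0000 1.0000
    outer loop
      vertex 10.000 5.000 29.000
      vertex 2.500 0.670 29.000
      vertex 5.868 0.076 29.000
    endloop
  endfacet
  facet normal 0.0000 0.0000 1.0000
    outer loop
      vertex 10.000 5.000 29.000
      vertex 5.868 0.076 29.000
      vertex 8.830 1.786 29.000
    endloop
  endfacet
  facet normal 0.9397 0.3421 0.0000
    outer loop
      vertex 10.000 5.000 0.000
      vertex 8.830 8.214 0.000
      vertex 8.830 8.214 29.000
    endloop
  endfacet
  facet normal 0.9397 0.3421 0.0000
    outer loop
      vertex 10.000 5.000 0.000
      vertex 8.830 8.214 29.000
      vertex 10.000 5.000 29.000
    endloop
  endfacet
  facet normal 0.5000 0.8660 0.0000
    outer loop
      vertex 8.830 8.214 0.000
      vertex 5.868 9.924 0.000
      vertex 5.868 9.924 29.000
    endloop
  endfacet
  facet normal 0.5000 0.8660 0.0000
    outer loop
      vertex 8.830 8.214 0.000
      vertex 5.868 9.924 29.000
      vertex 8.830 8.214 29.000
    endloop
  endfacet
  facet normal -0.1737 0.9848 0.0000
    outer loop
      vertex 5.868 9.924 0.000
      vertex 2.500 9.330 0.000
      vertex 2.500 9.330 29.000
    endloop
  endfacet
  facet normal -0.1737 0.9848 0.0000
    outer loop
      vertex 5.868 9.924 0.000
      vertex 2.500 9.330 29.000
      vertex 5.868 9.924 29.000
    endloop
  endfacet
  facet normal -0.7661 0.6427 0.0000
    outer loop
      vertex 2.500 9.330 0.000
      vertex 0.302 6.710 0.000
      vertex 0.302 6.710 29.000
    endloop
  endfacet
  facet normal -0.7661 0.6427 0.0000
    outer loop
      vertex 2.500 9.330 0.000
      vertex 0.302 6.710 29.000
      vertex 2.500 9.330 29.000
    endloop
  endfacet
  facet normal -1.0000 0.0000 0.0000
    outer loop
      vertex 0.302 6.710 0.000
      vertex 0.302 3.290 0.000
      vertex 0.302 3.290 29.000
    endloop
  endfacet
  facet normal -1.0000 0.0000 0.0000
    outer loop
      vertex 0.302 6.710 0.000
      vertex 0.302 3.290 29.000
      vertex 0.302 6.710 29.000
    endloop
  endfacet
  facet normal -0.7661 -0.6427 0.0000
    outer loop
      vertex 0.302 3.290 0.000
      vertex 2.500 0.670 0.000
      vertex 2.500 0.670 29.000
    endloop
  endfacet
  facet normal -0.7661 -0.6427 0.0000
    outer loop
      vertex 0.302 3.290 0.000
      vertex 2.500 0.670 29.000
      vertex 0.302 3.290 29.000
    endloop
  endfacet
  facet normal -0.1737 -0.9848 0.0000
    outer loop
      vertex 2.500 0.670 0.000
      vertex 5.868 0.076 0.000
      vertex 5.868 0.076 29.000
    endloop
  endfacet
  facet normal -0.1737 -0.9848 0.0000
    outer loop
      vertex 2.500 0.670 0.000
      vertex 5.868 0.076 29.000
      vertex 2.500 0.670 29.000
    endloop
  endfacet
  facet normal 0.5000 -0.8660 0.0000
    outer loop
      vertex 5.868 0.076 0.000
      vertex 8.830 1.786 0.000
      vertex 8.830 1.786 29.000
    endloop
  endfacet
  facet normal 0.5000 -0.8660 0.0000
    outer loop
      vertex 5.868 0.076 0.000
      vertex 8.830 1.786 29.000
      vertex 5.868 0.076 29.000
    endloop
  endfacet
  facet normal 0.9397 -0.3421 0.0000
    outer loop
      vertex 8.830 1.786 0.000
      vertex 10.000 5.000 0.000
      vertex 10.000 5.000 29.000
    endloop
  endfacet
  facet normal 0.9397 -0.3421 0.0000
    outer loop
      vertex 8.830 1.786 0.000
      vertex 10.000 5.000 29.000
      vertex 8.830 1.786 29.000
    endloop
  endfacet
endsolid part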